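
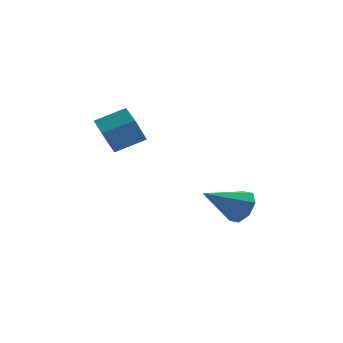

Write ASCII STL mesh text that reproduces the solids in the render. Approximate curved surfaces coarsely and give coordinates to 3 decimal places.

solid 
facet normal -0.866 -0.290 -0.408
outer loop
vertex -3.558 -0.052 2.296
vertex -4.021 0.912 2.594
vertex -3.168 0.517 1.066
endloop
endfacet
facet normal 0.417 -0.868 -0.269
outer loop
vertex -1.939 0.928 1.646
vertex -3.558 -0.052 2.296
vertex -3.168 0.517 1.066
endloop
endfacet
facet normal -0.866 -0.290 -0.408
outer loop
vertex -3.168 0.517 1.066
vertex -4.021 0.912 2.594
vertex -3.631 1.48 1.364
endloop
endfacet
facet normal 0.277 0.403 -0.872
outer loop
vertex -3.631 1.48 1.364
vertex -1.939 0.928 1.646
vertex -3.168 0.517 1.066
endloop
endfacet
facet normal -0.277 -0.403 0.872
outer loop
vertex -3.558 -0.052 2.296
vertex -2.792 1.323 3.174
vertex -4.021 0.912 2.594
endloop
endfacet
facet normal 0.418 -0.868 -0.268
outer loop
vertex -2.329 0.36 2.876
vertex -3.558 -0.052 2.296
vertex -1.939 0.928 1.646
endloop
endfacet
facet normal -0.277 -0.403 0.872
outer loop
vertex -2.329 0.36 2.876
vertex -2.792 1.323 3.174
vertex -3.558 -0.052 2.296
endloop
endfacet
facet normal -0.417 0.868 0.269
outer loop
vertex -4.021 0.912 2.594
vertex -2.792 1.323 3.174
vertex -3.631 1.48 1.364
endloop
endfacet
facet normal 0.277 0.403 -0.873
outer loop
vertex -2.402 1.892 1.944
vertex -1.939 0.928 1.646
vertex -3.631 1.48 1.364
endloop
endfacet
facet normal -0.418 0.868 0.269
outer loop
vertex -3.631 1.48 1.364
vertex -2.792 1.323 3.174
vertex -2.402 1.892 1.944
endloop
endfacet
facet normal 0.866 0.290 0.408
outer loop
vertex -2.402 1.892 1.944
vertex -2.329 0.36 2.876
vertex -1.939 0.928 1.646
endloop
endfacet
facet normal 0.866 0.290 0.408
outer loop
vertex -2.792 1.323 3.174
vertex -2.329 0.36 2.876
vertex -2.402 1.892 1.944
endloop
endfacet
facet normal 0.743 0.414 -0.527
outer loop
vertex 2.183 2.98 -2.037
vertex 1.717 2.862 -2.787
vertex 1.783 3.512 -2.183
endloop
endfacet
facet normal 0.021 0.279 0.960
outer loop
vertex 2.183 2.98 -2.037
vertex 1.783 3.512 -2.183
vertex 0.203 2.018 -1.713
endloop
endfacet
facet normal 0.743 0.414 -0.526
outer loop
vertex 1.783 3.512 -2.183
vertex 1.717 2.862 -2.787
vertex 1.345 3.664 -2.682
endloop
endfacet
facet normal -0.450 0.664 0.597
outer loop
vertex 1.783 3.512 -2.183
vertex 1.345 3.664 -2.682
vertex 0.203 2.018 -1.713
endloop
endfacet
facet normal 0.743 0.413 -0.527
outer loop
vertex 1.345 3.664 -2.682
vertex 1.717 2.862 -2.787
vertex 1.125 3.346 -3.242
endloop
endfacet
facet normal -0.822 0.570 -0.001
outer loop
vertex 1.345 3.664 -2.682
vertex 1.125 3.346 -3.242
vertex 0.203 2.018 -1.713
endloop
endfacet
facet normal 0.743 0.414 -0.526
outer loop
vertex 1.125 3.346 -3.242
vertex 1.717 2.862 -2.787
vertex 1.252 2.745 -3.536
endloop
endfacet
facet normal -0.874 0.051 -0.483
outer loop
vertex 1.125 3.346 -3.242
vertex 1.252 2.745 -3.536
vertex 0.203 2.018 -1.713
endloop
endfacet
facet normal 0.743 0.414 -0.526
outer loop
vertex 1.252 2.745 -3.536
vertex 1.717 2.862 -2.787
vertex 1.652 2.212 -3.391
endloop
endfacet
facet normal -0.578 -0.588 -0.567
outer loop
vertex 1.252 2.745 -3.536
vertex 1.652 2.212 -3.391
vertex 0.203 2.018 -1.713
endloop
endfacet
facet normal 0.742 0.415 -0.526
outer loop
vertex 1.652 2.212 -3.391
vertex 1.717 2.862 -2.787
vertex 2.09 2.061 -2.892
endloop
endfacet
facet normal -0.105 -0.974 -0.203
outer loop
vertex 1.652 2.212 -3.391
vertex 2.09 2.061 -2.892
vertex 0.203 2.018 -1.713
endloop
endfacet
facet normal 0.742 0.415 -0.526
outer loop
vertex 2.09 2.061 -2.892
vertex 1.717 2.862 -2.787
vertex 2.31 2.379 -2.331
endloop
endfacet
facet normal 0.266 -0.880 0.394
outer loop
vertex 2.09 2.061 -2.892
vertex 2.31 2.379 -2.331
vertex 0.203 2.018 -1.713
endloop
endfacet
facet normal 0.742 0.414 -0.526
outer loop
vertex 2.31 2.379 -2.331
vertex 1.717 2.862 -2.787
vertex 2.183 2.98 -2.037
endloop
endfacet
facet normal 0.319 -0.361 0.876
outer loop
vertex 2.31 2.379 -2.331
vertex 2.183 2.98 -2.037
vertex 0.203 2.018 -1.713
endloop
endfacet

endsolid


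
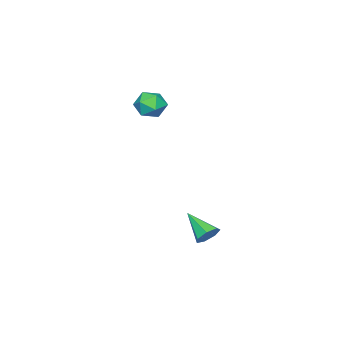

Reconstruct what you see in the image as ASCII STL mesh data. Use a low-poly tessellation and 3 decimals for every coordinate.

solid 
facet normal -0.533 0.665 -0.524
outer loop
vertex 1.367 -1.65 2.999
vertex 0.477 -2.104 3.328
vertex 0.905 -1.322 3.885
endloop
endfacet
facet normal 0.084 0.948 -0.307
outer loop
vertex 1.367 -1.65 2.999
vertex 0.905 -1.322 3.885
vertex 1.95 -1.428 3.845
endloop
endfacet
facet normal 0.615 0.548 -0.567
outer loop
vertex 1.367 -1.65 2.999
vertex 1.95 -1.428 3.845
vertex 2.169 -2.276 3.263
endloop
endfacet
facet normal 0.324 0.017 -0.946
outer loop
vertex 1.367 -1.65 2.999
vertex 2.169 -2.276 3.263
vertex 1.258 -2.694 2.943
endloop
endfacet
facet normal -0.385 0.089 -0.918
outer loop
vertex 1.367 -1.65 2.999
vertex 1.258 -2.694 2.943
vertex 0.477 -2.104 3.328
endloop
endfacet
facet normal 0.108 0.908 0.405
outer loop
vertex 1.95 -1.428 3.845
vertex 0.905 -1.322 3.885
vertex 1.422 -1.746 4.697
endloop
endfacet
facet normal -0.892 0.449 0.055
outer loop
vertex 0.905 -1.322 3.885
vertex 0.477 -2.104 3.328
vertex 0.511 -2.164 4.377
endloop
endfacet
facet normal -0.653 -0.482 -0.584
outer loop
vertex 0.477 -2.104 3.328
vertex 1.258 -2.694 2.943
vertex 0.73 -3.012 3.795
endloop
endfacet
facet normal 0.496 -0.599 -0.629
outer loop
vertex 1.258 -2.694 2.943
vertex 2.169 -2.276 3.263
vertex 1.775 -3.118 3.755
endloop
endfacet
facet normal 0.965 0.261 -0.016
outer loop
vertex 2.169 -2.276 3.263
vertex 1.95 -1.428 3.845
vertex 2.203 -2.336 4.312
endloop
endfacet
facet normal -0.324 -0.017 0.946
outer loop
vertex 1.313 -2.79 4.641
vertex 1.422 -1.746 4.697
vertex 0.511 -2.164 4.377
endloop
endfacet
facet normal -0.615 -0.548 0.567
outer loop
vertex 1.313 -2.79 4.641
vertex 0.511 -2.164 4.377
vertex 0.73 -3.012 3.795
endloop
endfacet
facet normal -0.084 -0.948 0.307
outer loop
vertex 1.313 -2.79 4.641
vertex 0.73 -3.012 3.795
vertex 1.775 -3.118 3.755
endloop
endfacet
facet normal 0.533 -0.665 0.524
outer loop
vertex 1.313 -2.79 4.641
vertex 1.775 -3.118 3.755
vertex 2.203 -2.336 4.312
endloop
endfacet
facet normal 0.385 -0.089 0.918
outer loop
vertex 1.313 -2.79 4.641
vertex 2.203 -2.336 4.312
vertex 1.422 -1.746 4.697
endloop
endfacet
facet normal -0.496 0.599 0.629
outer loop
vertex 0.511 -2.164 4.377
vertex 1.422 -1.746 4.697
vertex 0.905 -1.322 3.885
endloop
endfacet
facet normal -0.965 -0.261 0.016
outer loop
vertex 0.73 -3.012 3.795
vertex 0.511 -2.164 4.377
vertex 0.477 -2.104 3.328
endloop
endfacet
facet normal -0.108 -0.908 -0.405
outer loop
vertex 1.775 -3.118 3.755
vertex 0.73 -3.012 3.795
vertex 1.258 -2.694 2.943
endloop
endfacet
facet normal 0.892 -0.449 -0.055
outer loop
vertex 2.203 -2.336 4.312
vertex 1.775 -3.118 3.755
vertex 2.169 -2.276 3.263
endloop
endfacet
facet normal 0.653 0.482 0.584
outer loop
vertex 1.422 -1.746 4.697
vertex 2.203 -2.336 4.312
vertex 1.95 -1.428 3.845
endloop
endfacet
facet normal 0.198 0.826 -0.528
outer loop
vertex 4.218 3.575 -3.388
vertex 3.691 3.338 -3.956
vertex 3.555 3.791 -3.299
endloop
endfacet
facet normal 0.184 0.166 0.969
outer loop
vertex 4.218 3.575 -3.388
vertex 3.555 3.791 -3.299
vertex 3.289 1.662 -2.884
endloop
endfacet
facet normal 0.199 0.826 -0.528
outer loop
vertex 3.555 3.791 -3.299
vertex 3.691 3.338 -3.956
vertex 2.995 3.666 -3.705
endloop
endfacet
facet normal -0.604 0.225 0.764
outer loop
vertex 3.555 3.791 -3.299
vertex 2.995 3.666 -3.705
vertex 3.289 1.662 -2.884
endloop
endfacet
facet normal 0.199 0.826 -0.528
outer loop
vertex 2.995 3.666 -3.705
vertex 3.691 3.338 -3.956
vertex 2.959 3.294 -4.3
endloop
endfacet
facet normal -0.988 -0.096 0.120
outer loop
vertex 2.995 3.666 -3.705
vertex 2.959 3.294 -4.3
vertex 3.289 1.662 -2.884
endloop
endfacet
facet normal 0.199 0.826 -0.528
outer loop
vertex 2.959 3.294 -4.3
vertex 3.691 3.338 -3.956
vertex 3.475 2.955 -4.636
endloop
endfacet
facet normal -0.678 -0.555 -0.482
outer loop
vertex 2.959 3.294 -4.3
vertex 3.475 2.955 -4.636
vertex 3.289 1.662 -2.884
endloop
endfacet
facet normal 0.198 0.826 -0.528
outer loop
vertex 3.475 2.955 -4.636
vertex 3.691 3.338 -3.956
vertex 4.153 2.904 -4.461
endloop
endfacet
facet normal 0.090 -0.806 -0.585
outer loop
vertex 3.475 2.955 -4.636
vertex 4.153 2.904 -4.461
vertex 3.289 1.662 -2.884
endloop
endfacet
facet normal 0.198 0.826 -0.528
outer loop
vertex 4.153 2.904 -4.461
vertex 3.691 3.338 -3.956
vertex 4.484 3.18 -3.905
endloop
endfacet
facet normal 0.742 -0.661 -0.114
outer loop
vertex 4.153 2.904 -4.461
vertex 4.484 3.18 -3.905
vertex 3.289 1.662 -2.884
endloop
endfacet
facet normal 0.198 0.825 -0.529
outer loop
vertex 4.484 3.18 -3.905
vertex 3.691 3.338 -3.956
vertex 4.218 3.575 -3.388
endloop
endfacet
facet normal 0.784 -0.228 0.578
outer loop
vertex 4.484 3.18 -3.905
vertex 4.218 3.575 -3.388
vertex 3.289 1.662 -2.884
endloop
endfacet

endsolid


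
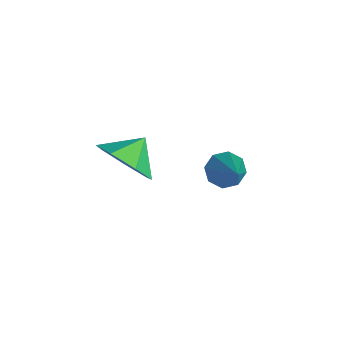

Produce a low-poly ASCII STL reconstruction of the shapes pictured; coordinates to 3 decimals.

solid 
facet normal 0.525 -0.672 -0.523
outer loop
vertex 3.756 -3.597 2.806
vertex 2.955 -3.819 2.286
vertex 3.637 -3.14 2.099
endloop
endfacet
facet normal 0.286 0.826 0.486
outer loop
vertex 3.756 -3.597 2.806
vertex 3.637 -3.14 2.099
vertex 2.425 -3.141 2.814
endloop
endfacet
facet normal 0.525 -0.672 -0.522
outer loop
vertex 3.637 -3.14 2.099
vertex 2.955 -3.819 2.286
vertex 3.004 -3.195 1.533
endloop
endfacet
facet normal -0.035 0.998 -0.058
outer loop
vertex 3.637 -3.14 2.099
vertex 3.004 -3.195 1.533
vertex 2.425 -3.141 2.814
endloop
endfacet
facet normal 0.526 -0.671 -0.522
outer loop
vertex 3.004 -3.195 1.533
vertex 2.955 -3.819 2.286
vertex 2.335 -3.72 1.534
endloop
endfacet
facet normal -0.590 0.751 -0.298
outer loop
vertex 3.004 -3.195 1.533
vertex 2.335 -3.72 1.534
vertex 2.425 -3.141 2.814
endloop
endfacet
facet normal 0.526 -0.672 -0.522
outer loop
vertex 2.335 -3.72 1.534
vertex 2.955 -3.819 2.286
vertex 2.133 -4.319 2.102
endloop
endfacet
facet normal -0.961 0.272 -0.055
outer loop
vertex 2.335 -3.72 1.534
vertex 2.133 -4.319 2.102
vertex 2.425 -3.141 2.814
endloop
endfacet
facet normal 0.525 -0.671 -0.523
outer loop
vertex 2.133 -4.319 2.102
vertex 2.955 -3.819 2.286
vertex 2.55 -4.543 2.809
endloop
endfacet
facet normal -0.869 -0.079 0.488
outer loop
vertex 2.133 -4.319 2.102
vertex 2.55 -4.543 2.809
vertex 2.425 -3.141 2.814
endloop
endfacet
facet normal 0.525 -0.671 -0.523
outer loop
vertex 2.55 -4.543 2.809
vertex 2.955 -3.819 2.286
vertex 3.273 -4.221 3.122
endloop
endfacet
facet normal -0.383 -0.037 0.923
outer loop
vertex 2.55 -4.543 2.809
vertex 3.273 -4.221 3.122
vertex 2.425 -3.141 2.814
endloop
endfacet
facet normal 0.525 -0.671 -0.523
outer loop
vertex 3.273 -4.221 3.122
vertex 2.955 -3.819 2.286
vertex 3.756 -3.597 2.806
endloop
endfacet
facet normal 0.131 0.365 0.922
outer loop
vertex 3.273 -4.221 3.122
vertex 3.756 -3.597 2.806
vertex 2.425 -3.141 2.814
endloop
endfacet
facet normal -0.745 -0.045 -0.666
outer loop
vertex 0.88 -0.148 -1.655
vertex 0.517 -0.476 -1.227
vertex 0.606 0.153 -1.369
endloop
endfacet
facet normal 0.576 0.774 -0.263
outer loop
vertex 0.88 -0.148 -1.655
vertex 0.606 0.153 -1.369
vertex 2.003 -0.384 0.107
endloop
endfacet
facet normal -0.743 -0.045 -0.667
outer loop
vertex 0.606 0.153 -1.369
vertex 0.517 -0.476 -1.227
vertex 0.279 0.085 -1.0
endloop
endfacet
facet normal 0.094 0.961 0.260
outer loop
vertex 0.606 0.153 -1.369
vertex 0.279 0.085 -1.0
vertex 2.003 -0.384 0.107
endloop
endfacet
facet normal -0.743 -0.045 -0.668
outer loop
vertex 0.279 0.085 -1.0
vertex 0.517 -0.476 -1.227
vertex 0.091 -0.311 -0.764
endloop
endfacet
facet normal -0.315 0.592 0.742
outer loop
vertex 0.279 0.085 -1.0
vertex 0.091 -0.311 -0.764
vertex 2.003 -0.384 0.107
endloop
endfacet
facet normal -0.743 -0.045 -0.668
outer loop
vertex 0.091 -0.311 -0.764
vertex 0.517 -0.476 -1.227
vertex 0.153 -0.803 -0.8
endloop
endfacet
facet normal -0.415 -0.118 0.902
outer loop
vertex 0.091 -0.311 -0.764
vertex 0.153 -0.803 -0.8
vertex 2.003 -0.384 0.107
endloop
endfacet
facet normal -0.743 -0.046 -0.668
outer loop
vertex 0.153 -0.803 -0.8
vertex 0.517 -0.476 -1.227
vertex 0.428 -1.104 -1.085
endloop
endfacet
facet normal -0.148 -0.748 0.647
outer loop
vertex 0.153 -0.803 -0.8
vertex 0.428 -1.104 -1.085
vertex 2.003 -0.384 0.107
endloop
endfacet
facet normal -0.743 -0.046 -0.667
outer loop
vertex 0.428 -1.104 -1.085
vertex 0.517 -0.476 -1.227
vertex 0.755 -1.036 -1.454
endloop
endfacet
facet normal 0.334 -0.935 0.124
outer loop
vertex 0.428 -1.104 -1.085
vertex 0.755 -1.036 -1.454
vertex 2.003 -0.384 0.107
endloop
endfacet
facet normal -0.744 -0.046 -0.667
outer loop
vertex 0.755 -1.036 -1.454
vertex 0.517 -0.476 -1.227
vertex 0.942 -0.64 -1.69
endloop
endfacet
facet normal 0.743 -0.565 -0.358
outer loop
vertex 0.755 -1.036 -1.454
vertex 0.942 -0.64 -1.69
vertex 2.003 -0.384 0.107
endloop
endfacet
facet normal -0.744 -0.046 -0.667
outer loop
vertex 0.942 -0.64 -1.69
vertex 0.517 -0.476 -1.227
vertex 0.88 -0.148 -1.655
endloop
endfacet
facet normal 0.843 0.143 -0.518
outer loop
vertex 0.942 -0.64 -1.69
vertex 0.88 -0.148 -1.655
vertex 2.003 -0.384 0.107
endloop
endfacet

endsolid


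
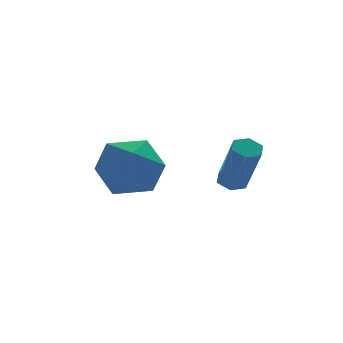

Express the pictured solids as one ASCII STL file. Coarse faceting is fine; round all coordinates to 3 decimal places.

solid 
facet normal -0.458 0.808 0.370
outer loop
vertex -0.659 -1.065 0.315
vertex -0.402 -1.42 1.409
vertex 0.348 -0.727 0.823
endloop
endfacet
facet normal -0.180 0.945 -0.273
outer loop
vertex -0.659 -1.065 0.315
vertex 0.348 -0.727 0.823
vertex 0.34 -1.055 -0.308
endloop
endfacet
facet normal -0.466 0.486 -0.739
outer loop
vertex -0.659 -1.065 0.315
vertex 0.34 -1.055 -0.308
vertex -0.416 -1.952 -0.421
endloop
endfacet
facet normal -0.921 0.066 -0.384
outer loop
vertex -0.659 -1.065 0.315
vertex -0.416 -1.952 -0.421
vertex -0.874 -2.177 0.64
endloop
endfacet
facet normal -0.916 0.265 0.301
outer loop
vertex -0.659 -1.065 0.315
vertex -0.874 -2.177 0.64
vertex -0.402 -1.42 1.409
endloop
endfacet
facet normal 0.521 0.819 -0.241
outer loop
vertex 0.34 -1.055 -0.308
vertex 0.348 -0.727 0.823
vertex 1.214 -1.403 0.4
endloop
endfacet
facet normal 0.072 0.598 0.798
outer loop
vertex 0.348 -0.727 0.823
vertex -0.402 -1.42 1.409
vertex 0.756 -1.628 1.461
endloop
endfacet
facet normal -0.669 -0.281 0.688
outer loop
vertex -0.402 -1.42 1.409
vertex -0.874 -2.177 0.64
vertex 0.0 -2.525 1.348
endloop
endfacet
facet normal -0.677 -0.604 -0.420
outer loop
vertex -0.874 -2.177 0.64
vertex -0.416 -1.952 -0.421
vertex -0.008 -2.853 0.217
endloop
endfacet
facet normal 0.058 0.076 -0.995
outer loop
vertex -0.416 -1.952 -0.421
vertex 0.34 -1.055 -0.308
vertex 0.742 -2.16 -0.369
endloop
endfacet
facet normal 0.921 -0.066 0.384
outer loop
vertex 0.999 -2.515 0.725
vertex 1.214 -1.403 0.4
vertex 0.756 -1.628 1.461
endloop
endfacet
facet normal 0.466 -0.486 0.739
outer loop
vertex 0.999 -2.515 0.725
vertex 0.756 -1.628 1.461
vertex 0.0 -2.525 1.348
endloop
endfacet
facet normal 0.180 -0.945 0.273
outer loop
vertex 0.999 -2.515 0.725
vertex 0.0 -2.525 1.348
vertex -0.008 -2.853 0.217
endloop
endfacet
facet normal 0.458 -0.808 -0.370
outer loop
vertex 0.999 -2.515 0.725
vertex -0.008 -2.853 0.217
vertex 0.742 -2.16 -0.369
endloop
endfacet
facet normal 0.916 -0.265 -0.301
outer loop
vertex 0.999 -2.515 0.725
vertex 0.742 -2.16 -0.369
vertex 1.214 -1.403 0.4
endloop
endfacet
facet normal 0.677 0.604 0.420
outer loop
vertex 0.756 -1.628 1.461
vertex 1.214 -1.403 0.4
vertex 0.348 -0.727 0.823
endloop
endfacet
facet normal -0.058 -0.076 0.995
outer loop
vertex 0.0 -2.525 1.348
vertex 0.756 -1.628 1.461
vertex -0.402 -1.42 1.409
endloop
endfacet
facet normal -0.521 -0.819 0.241
outer loop
vertex -0.008 -2.853 0.217
vertex 0.0 -2.525 1.348
vertex -0.874 -2.177 0.64
endloop
endfacet
facet normal -0.072 -0.598 -0.798
outer loop
vertex 0.742 -2.16 -0.369
vertex -0.008 -2.853 0.217
vertex -0.416 -1.952 -0.421
endloop
endfacet
facet normal 0.669 0.281 -0.688
outer loop
vertex 1.214 -1.403 0.4
vertex 0.742 -2.16 -0.369
vertex 0.34 -1.055 -0.308
endloop
endfacet
facet normal -0.041 0.500 -0.865
outer loop
vertex 3.706 -2.038 -0.709
vertex 3.422 -1.677 -0.487
vertex 3.93 -1.637 -0.488
endloop
endfacet
facet normal 0.897 -0.363 -0.251
outer loop
vertex 3.706 -2.038 -0.709
vertex 3.93 -1.637 -0.488
vertex 3.782 -2.983 0.925
endloop
endfacet
facet normal 0.898 -0.362 -0.251
outer loop
vertex 3.782 -2.983 0.925
vertex 3.93 -1.637 -0.488
vertex 4.006 -2.582 1.147
endloop
endfacet
facet normal 0.040 -0.501 0.864
outer loop
vertex 3.782 -2.983 0.925
vertex 4.006 -2.582 1.147
vertex 3.498 -2.623 1.147
endloop
endfacet
facet normal -0.041 0.500 -0.865
outer loop
vertex 3.93 -1.637 -0.488
vertex 3.422 -1.677 -0.487
vertex 3.646 -1.276 -0.266
endloop
endfacet
facet normal 0.830 0.499 0.250
outer loop
vertex 3.93 -1.637 -0.488
vertex 3.646 -1.276 -0.266
vertex 4.006 -2.582 1.147
endloop
endfacet
facet normal 0.829 0.500 0.251
outer loop
vertex 4.006 -2.582 1.147
vertex 3.646 -1.276 -0.266
vertex 3.722 -2.222 1.369
endloop
endfacet
facet normal 0.040 -0.501 0.864
outer loop
vertex 4.006 -2.582 1.147
vertex 3.722 -2.222 1.369
vertex 3.498 -2.623 1.147
endloop
endfacet
facet normal -0.042 0.500 -0.865
outer loop
vertex 3.646 -1.276 -0.266
vertex 3.422 -1.677 -0.487
vertex 3.138 -1.317 -0.265
endloop
endfacet
facet normal -0.069 0.862 0.502
outer loop
vertex 3.646 -1.276 -0.266
vertex 3.138 -1.317 -0.265
vertex 3.722 -2.222 1.369
endloop
endfacet
facet normal -0.068 0.862 0.502
outer loop
vertex 3.722 -2.222 1.369
vertex 3.138 -1.317 -0.265
vertex 3.214 -2.262 1.369
endloop
endfacet
facet normal 0.039 -0.501 0.865
outer loop
vertex 3.722 -2.222 1.369
vertex 3.214 -2.262 1.369
vertex 3.498 -2.623 1.147
endloop
endfacet
facet normal -0.040 0.501 -0.864
outer loop
vertex 3.138 -1.317 -0.265
vertex 3.422 -1.677 -0.487
vertex 2.914 -1.718 -0.487
endloop
endfacet
facet normal -0.898 0.362 0.251
outer loop
vertex 3.138 -1.317 -0.265
vertex 2.914 -1.718 -0.487
vertex 3.214 -2.262 1.369
endloop
endfacet
facet normal -0.897 0.363 0.251
outer loop
vertex 3.214 -2.262 1.369
vertex 2.914 -1.718 -0.487
vertex 2.99 -2.663 1.148
endloop
endfacet
facet normal 0.041 -0.500 0.865
outer loop
vertex 3.214 -2.262 1.369
vertex 2.99 -2.663 1.148
vertex 3.498 -2.623 1.147
endloop
endfacet
facet normal -0.040 0.501 -0.864
outer loop
vertex 2.914 -1.718 -0.487
vertex 3.422 -1.677 -0.487
vertex 3.198 -2.078 -0.709
endloop
endfacet
facet normal -0.829 -0.500 -0.250
outer loop
vertex 2.914 -1.718 -0.487
vertex 3.198 -2.078 -0.709
vertex 2.99 -2.663 1.148
endloop
endfacet
facet normal -0.830 -0.499 -0.250
outer loop
vertex 2.99 -2.663 1.148
vertex 3.198 -2.078 -0.709
vertex 3.274 -3.024 0.926
endloop
endfacet
facet normal 0.041 -0.500 0.865
outer loop
vertex 2.99 -2.663 1.148
vertex 3.274 -3.024 0.926
vertex 3.498 -2.623 1.147
endloop
endfacet
facet normal -0.039 0.501 -0.865
outer loop
vertex 3.198 -2.078 -0.709
vertex 3.422 -1.677 -0.487
vertex 3.706 -2.038 -0.709
endloop
endfacet
facet normal 0.068 -0.862 -0.502
outer loop
vertex 3.198 -2.078 -0.709
vertex 3.706 -2.038 -0.709
vertex 3.274 -3.024 0.926
endloop
endfacet
facet normal 0.069 -0.862 -0.502
outer loop
vertex 3.274 -3.024 0.926
vertex 3.706 -2.038 -0.709
vertex 3.782 -2.983 0.925
endloop
endfacet
facet normal 0.042 -0.500 0.865
outer loop
vertex 3.274 -3.024 0.926
vertex 3.782 -2.983 0.925
vertex 3.498 -2.623 1.147
endloop
endfacet

endsolid


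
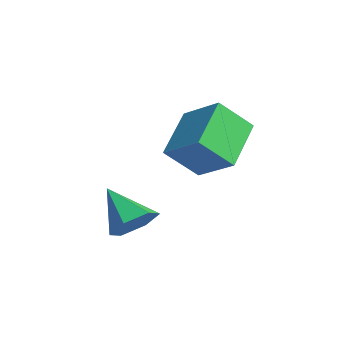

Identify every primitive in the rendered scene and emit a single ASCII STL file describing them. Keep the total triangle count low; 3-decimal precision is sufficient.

solid 
facet normal -0.570 0.631 0.527
outer loop
vertex 1.392 1.367 1.149
vertex 1.632 2.549 -0.007
vertex -0.048 0.8 0.27
endloop
endfacet
facet normal -0.144 -0.708 0.692
outer loop
vertex 1.188 -0.569 -0.873
vertex 1.392 1.367 1.149
vertex -0.048 0.8 0.27
endloop
endfacet
facet normal -0.569 0.631 0.527
outer loop
vertex -0.048 0.8 0.27
vertex 1.632 2.549 -0.007
vertex 0.191 1.982 -0.885
endloop
endfacet
facet normal -0.809 -0.319 -0.494
outer loop
vertex 0.191 1.982 -0.885
vertex 1.188 -0.569 -0.873
vertex -0.048 0.8 0.27
endloop
endfacet
facet normal 0.809 0.318 0.494
outer loop
vertex 1.392 1.367 1.149
vertex 2.868 1.18 -1.15
vertex 1.632 2.549 -0.007
endloop
endfacet
facet normal -0.143 -0.708 0.692
outer loop
vertex 2.629 -0.002 0.005
vertex 1.392 1.367 1.149
vertex 1.188 -0.569 -0.873
endloop
endfacet
facet normal 0.809 0.319 0.494
outer loop
vertex 2.629 -0.002 0.005
vertex 2.868 1.18 -1.15
vertex 1.392 1.367 1.149
endloop
endfacet
facet normal 0.143 0.707 -0.692
outer loop
vertex 1.632 2.549 -0.007
vertex 2.868 1.18 -1.15
vertex 0.191 1.982 -0.885
endloop
endfacet
facet normal -0.809 -0.319 -0.494
outer loop
vertex 1.428 0.613 -2.029
vertex 1.188 -0.569 -0.873
vertex 0.191 1.982 -0.885
endloop
endfacet
facet normal 0.144 0.708 -0.692
outer loop
vertex 0.191 1.982 -0.885
vertex 2.868 1.18 -1.15
vertex 1.428 0.613 -2.029
endloop
endfacet
facet normal 0.569 -0.631 -0.527
outer loop
vertex 1.428 0.613 -2.029
vertex 2.629 -0.002 0.005
vertex 1.188 -0.569 -0.873
endloop
endfacet
facet normal 0.570 -0.630 -0.527
outer loop
vertex 2.868 1.18 -1.15
vertex 2.629 -0.002 0.005
vertex 1.428 0.613 -2.029
endloop
endfacet
facet normal 0.719 0.220 -0.660
outer loop
vertex 2.784 -1.831 -2.752
vertex 2.21 -2.071 -3.457
vertex 2.226 -1.184 -3.144
endloop
endfacet
facet normal 0.036 0.540 0.841
outer loop
vertex 2.784 -1.831 -2.752
vertex 2.226 -1.184 -3.144
vertex 0.91 -2.469 -2.263
endloop
endfacet
facet normal 0.719 0.220 -0.660
outer loop
vertex 2.226 -1.184 -3.144
vertex 2.21 -2.071 -3.457
vertex 1.652 -1.424 -3.849
endloop
endfacet
facet normal -0.599 0.768 0.226
outer loop
vertex 2.226 -1.184 -3.144
vertex 1.652 -1.424 -3.849
vertex 0.91 -2.469 -2.263
endloop
endfacet
facet normal 0.719 0.221 -0.659
outer loop
vertex 1.652 -1.424 -3.849
vertex 2.21 -2.071 -3.457
vertex 1.637 -2.31 -4.162
endloop
endfacet
facet normal -0.929 0.137 -0.344
outer loop
vertex 1.652 -1.424 -3.849
vertex 1.637 -2.31 -4.162
vertex 0.91 -2.469 -2.263
endloop
endfacet
facet normal 0.719 0.221 -0.659
outer loop
vertex 1.637 -2.31 -4.162
vertex 2.21 -2.071 -3.457
vertex 2.195 -2.957 -3.77
endloop
endfacet
facet normal -0.625 -0.721 -0.300
outer loop
vertex 1.637 -2.31 -4.162
vertex 2.195 -2.957 -3.77
vertex 0.91 -2.469 -2.263
endloop
endfacet
facet normal 0.718 0.221 -0.660
outer loop
vertex 2.195 -2.957 -3.77
vertex 2.21 -2.071 -3.457
vertex 2.769 -2.717 -3.065
endloop
endfacet
facet normal 0.009 -0.949 0.315
outer loop
vertex 2.195 -2.957 -3.77
vertex 2.769 -2.717 -3.065
vertex 0.91 -2.469 -2.263
endloop
endfacet
facet normal 0.718 0.221 -0.660
outer loop
vertex 2.769 -2.717 -3.065
vertex 2.21 -2.071 -3.457
vertex 2.784 -1.831 -2.752
endloop
endfacet
facet normal 0.339 -0.318 0.885
outer loop
vertex 2.769 -2.717 -3.065
vertex 2.784 -1.831 -2.752
vertex 0.91 -2.469 -2.263
endloop
endfacet

endsolid


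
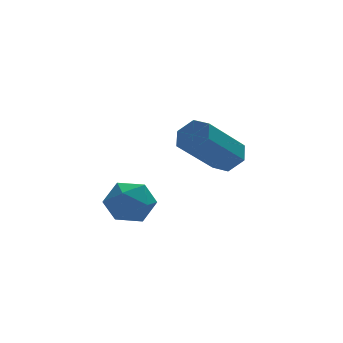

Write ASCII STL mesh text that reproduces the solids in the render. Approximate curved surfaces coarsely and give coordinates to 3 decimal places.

solid 
facet normal 0.239 0.929 -0.281
outer loop
vertex -3.35 0.99 1.202
vertex -3.895 1.242 1.571
vertex -3.264 1.172 1.877
endloop
endfacet
facet normal 0.820 0.517 -0.244
outer loop
vertex -3.35 0.99 1.202
vertex -3.264 1.172 1.877
vertex -2.966 0.583 1.631
endloop
endfacet
facet normal 0.727 -0.036 -0.685
outer loop
vertex -3.35 0.99 1.202
vertex -2.966 0.583 1.631
vertex -3.413 0.289 1.172
endloop
endfacet
facet normal 0.087 0.035 -0.996
outer loop
vertex -3.35 0.99 1.202
vertex -3.413 0.289 1.172
vertex -3.987 0.696 1.136
endloop
endfacet
facet normal -0.214 0.631 -0.746
outer loop
vertex -3.35 0.99 1.202
vertex -3.987 0.696 1.136
vertex -3.895 1.242 1.571
endloop
endfacet
facet normal 0.868 0.264 0.421
outer loop
vertex -2.966 0.583 1.631
vertex -3.264 1.172 1.877
vertex -3.273 0.584 2.264
endloop
endfacet
facet normal -0.072 0.930 0.361
outer loop
vertex -3.264 1.172 1.877
vertex -3.895 1.242 1.571
vertex -3.847 0.991 2.228
endloop
endfacet
facet normal -0.805 0.447 -0.391
outer loop
vertex -3.895 1.242 1.571
vertex -3.987 0.696 1.136
vertex -4.294 0.697 1.769
endloop
endfacet
facet normal -0.317 -0.518 -0.794
outer loop
vertex -3.987 0.696 1.136
vertex -3.413 0.289 1.172
vertex -3.996 0.108 1.523
endloop
endfacet
facet normal 0.717 -0.632 -0.294
outer loop
vertex -3.413 0.289 1.172
vertex -2.966 0.583 1.631
vertex -3.365 0.038 1.829
endloop
endfacet
facet normal -0.087 -0.035 0.996
outer loop
vertex -3.91 0.29 2.198
vertex -3.273 0.584 2.264
vertex -3.847 0.991 2.228
endloop
endfacet
facet normal -0.727 0.036 0.685
outer loop
vertex -3.91 0.29 2.198
vertex -3.847 0.991 2.228
vertex -4.294 0.697 1.769
endloop
endfacet
facet normal -0.820 -0.517 0.244
outer loop
vertex -3.91 0.29 2.198
vertex -4.294 0.697 1.769
vertex -3.996 0.108 1.523
endloop
endfacet
facet normal -0.239 -0.929 0.281
outer loop
vertex -3.91 0.29 2.198
vertex -3.996 0.108 1.523
vertex -3.365 0.038 1.829
endloop
endfacet
facet normal 0.214 -0.631 0.746
outer loop
vertex -3.91 0.29 2.198
vertex -3.365 0.038 1.829
vertex -3.273 0.584 2.264
endloop
endfacet
facet normal 0.317 0.518 0.794
outer loop
vertex -3.847 0.991 2.228
vertex -3.273 0.584 2.264
vertex -3.264 1.172 1.877
endloop
endfacet
facet normal -0.717 0.632 0.294
outer loop
vertex -4.294 0.697 1.769
vertex -3.847 0.991 2.228
vertex -3.895 1.242 1.571
endloop
endfacet
facet normal -0.868 -0.264 -0.421
outer loop
vertex -3.996 0.108 1.523
vertex -4.294 0.697 1.769
vertex -3.987 0.696 1.136
endloop
endfacet
facet normal 0.072 -0.930 -0.361
outer loop
vertex -3.365 0.038 1.829
vertex -3.996 0.108 1.523
vertex -3.413 0.289 1.172
endloop
endfacet
facet normal 0.805 -0.447 0.391
outer loop
vertex -3.273 0.584 2.264
vertex -3.365 0.038 1.829
vertex -2.966 0.583 1.631
endloop
endfacet
facet normal 0.679 0.307 -0.667
outer loop
vertex -0.177 2.221 2.547
vertex -0.576 2.3 2.177
vertex -0.43 2.709 2.514
endloop
endfacet
facet normal 0.572 0.347 0.743
outer loop
vertex -0.177 2.221 2.547
vertex -0.43 2.709 2.514
vertex -1.285 1.722 3.634
endloop
endfacet
facet normal 0.573 0.347 0.743
outer loop
vertex -1.285 1.722 3.634
vertex -0.43 2.709 2.514
vertex -1.537 2.209 3.601
endloop
endfacet
facet normal -0.680 -0.307 0.666
outer loop
vertex -1.285 1.722 3.634
vertex -1.537 2.209 3.601
vertex -1.684 1.8 3.263
endloop
endfacet
facet normal 0.680 0.307 -0.666
outer loop
vertex -0.43 2.709 2.514
vertex -0.576 2.3 2.177
vertex -0.828 2.787 2.144
endloop
endfacet
facet normal -0.112 0.941 0.319
outer loop
vertex -0.43 2.709 2.514
vertex -0.828 2.787 2.144
vertex -1.537 2.209 3.601
endloop
endfacet
facet normal -0.111 0.941 0.319
outer loop
vertex -1.537 2.209 3.601
vertex -0.828 2.787 2.144
vertex -1.936 2.288 3.23
endloop
endfacet
facet normal -0.680 -0.306 0.666
outer loop
vertex -1.537 2.209 3.601
vertex -1.936 2.288 3.23
vertex -1.684 1.8 3.263
endloop
endfacet
facet normal 0.680 0.307 -0.666
outer loop
vertex -0.828 2.787 2.144
vertex -0.576 2.3 2.177
vertex -0.975 2.378 1.806
endloop
endfacet
facet normal -0.683 0.595 -0.423
outer loop
vertex -0.828 2.787 2.144
vertex -0.975 2.378 1.806
vertex -1.936 2.288 3.23
endloop
endfacet
facet normal -0.683 0.595 -0.424
outer loop
vertex -1.936 2.288 3.23
vertex -0.975 2.378 1.806
vertex -2.083 1.879 2.893
endloop
endfacet
facet normal -0.679 -0.306 0.667
outer loop
vertex -1.936 2.288 3.23
vertex -2.083 1.879 2.893
vertex -1.684 1.8 3.263
endloop
endfacet
facet normal 0.680 0.307 -0.666
outer loop
vertex -0.975 2.378 1.806
vertex -0.576 2.3 2.177
vertex -0.723 1.891 1.839
endloop
endfacet
facet normal -0.573 -0.347 -0.743
outer loop
vertex -0.975 2.378 1.806
vertex -0.723 1.891 1.839
vertex -2.083 1.879 2.893
endloop
endfacet
facet normal -0.573 -0.347 -0.743
outer loop
vertex -2.083 1.879 2.893
vertex -0.723 1.891 1.839
vertex -1.83 1.391 2.926
endloop
endfacet
facet normal -0.679 -0.307 0.667
outer loop
vertex -2.083 1.879 2.893
vertex -1.83 1.391 2.926
vertex -1.684 1.8 3.263
endloop
endfacet
facet normal 0.680 0.306 -0.666
outer loop
vertex -0.723 1.891 1.839
vertex -0.576 2.3 2.177
vertex -0.324 1.812 2.21
endloop
endfacet
facet normal 0.111 -0.941 -0.320
outer loop
vertex -0.723 1.891 1.839
vertex -0.324 1.812 2.21
vertex -1.83 1.391 2.926
endloop
endfacet
facet normal 0.112 -0.941 -0.319
outer loop
vertex -1.83 1.391 2.926
vertex -0.324 1.812 2.21
vertex -1.432 1.313 3.296
endloop
endfacet
facet normal -0.680 -0.307 0.666
outer loop
vertex -1.83 1.391 2.926
vertex -1.432 1.313 3.296
vertex -1.684 1.8 3.263
endloop
endfacet
facet normal 0.679 0.306 -0.667
outer loop
vertex -0.324 1.812 2.21
vertex -0.576 2.3 2.177
vertex -0.177 2.221 2.547
endloop
endfacet
facet normal 0.683 -0.595 0.424
outer loop
vertex -0.324 1.812 2.21
vertex -0.177 2.221 2.547
vertex -1.432 1.313 3.296
endloop
endfacet
facet normal 0.683 -0.595 0.423
outer loop
vertex -1.432 1.313 3.296
vertex -0.177 2.221 2.547
vertex -1.285 1.722 3.634
endloop
endfacet
facet normal -0.680 -0.307 0.666
outer loop
vertex -1.432 1.313 3.296
vertex -1.285 1.722 3.634
vertex -1.684 1.8 3.263
endloop
endfacet

endsolid


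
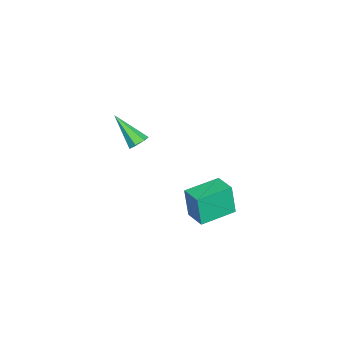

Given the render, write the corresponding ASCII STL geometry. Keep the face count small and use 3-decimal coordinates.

solid 
facet normal 0.281 0.674 -0.684
outer loop
vertex 3.192 -1.132 3.306
vertex 2.99 -1.46 2.9
vertex 2.727 -1.058 3.188
endloop
endfacet
facet normal -0.129 0.529 0.839
outer loop
vertex 3.192 -1.132 3.306
vertex 2.727 -1.058 3.188
vertex 2.45 -2.76 4.22
endloop
endfacet
facet normal 0.280 0.673 -0.684
outer loop
vertex 2.727 -1.058 3.188
vertex 2.99 -1.46 2.9
vertex 2.459 -1.287 2.853
endloop
endfacet
facet normal -0.831 0.381 0.405
outer loop
vertex 2.727 -1.058 3.188
vertex 2.459 -1.287 2.853
vertex 2.45 -2.76 4.22
endloop
endfacet
facet normal 0.280 0.674 -0.683
outer loop
vertex 2.459 -1.287 2.853
vertex 2.99 -1.46 2.9
vertex 2.591 -1.646 2.553
endloop
endfacet
facet normal -0.962 -0.183 -0.204
outer loop
vertex 2.459 -1.287 2.853
vertex 2.591 -1.646 2.553
vertex 2.45 -2.76 4.22
endloop
endfacet
facet normal 0.281 0.673 -0.684
outer loop
vertex 2.591 -1.646 2.553
vertex 2.99 -1.46 2.9
vertex 3.023 -1.865 2.515
endloop
endfacet
facet normal -0.420 -0.738 -0.528
outer loop
vertex 2.591 -1.646 2.553
vertex 3.023 -1.865 2.515
vertex 2.45 -2.76 4.22
endloop
endfacet
facet normal 0.280 0.673 -0.684
outer loop
vertex 3.023 -1.865 2.515
vertex 2.99 -1.46 2.9
vertex 3.43 -1.779 2.766
endloop
endfacet
facet normal 0.383 -0.865 -0.325
outer loop
vertex 3.023 -1.865 2.515
vertex 3.43 -1.779 2.766
vertex 2.45 -2.76 4.22
endloop
endfacet
facet normal 0.279 0.673 -0.685
outer loop
vertex 3.43 -1.779 2.766
vertex 2.99 -1.46 2.9
vertex 3.505 -1.452 3.118
endloop
endfacet
facet normal 0.846 -0.468 0.255
outer loop
vertex 3.43 -1.779 2.766
vertex 3.505 -1.452 3.118
vertex 2.45 -2.76 4.22
endloop
endfacet
facet normal 0.279 0.674 -0.684
outer loop
vertex 3.505 -1.452 3.118
vertex 2.99 -1.46 2.9
vertex 3.192 -1.132 3.306
endloop
endfacet
facet normal 0.618 0.151 0.771
outer loop
vertex 3.505 -1.452 3.118
vertex 3.192 -1.132 3.306
vertex 2.45 -2.76 4.22
endloop
endfacet
facet normal -0.702 0.710 0.060
outer loop
vertex -0.502 1.584 -1.899
vertex 0.365 2.428 -1.741
vertex -0.414 1.816 -3.622
endloop
endfacet
facet normal -0.710 -0.692 -0.129
outer loop
vertex 0.955 0.432 -3.739
vertex -0.502 1.584 -1.899
vertex -0.414 1.816 -3.622
endloop
endfacet
facet normal -0.702 0.710 0.060
outer loop
vertex -0.414 1.816 -3.622
vertex 0.365 2.428 -1.741
vertex 0.453 2.66 -3.464
endloop
endfacet
facet normal 0.050 0.134 -0.990
outer loop
vertex 0.453 2.66 -3.464
vertex 0.955 0.432 -3.739
vertex -0.414 1.816 -3.622
endloop
endfacet
facet normal -0.050 -0.134 0.990
outer loop
vertex -0.502 1.584 -1.899
vertex 1.734 1.044 -1.858
vertex 0.365 2.428 -1.741
endloop
endfacet
facet normal -0.710 -0.692 -0.129
outer loop
vertex 0.867 0.2 -2.016
vertex -0.502 1.584 -1.899
vertex 0.955 0.432 -3.739
endloop
endfacet
facet normal -0.050 -0.134 0.990
outer loop
vertex 0.867 0.2 -2.016
vertex 1.734 1.044 -1.858
vertex -0.502 1.584 -1.899
endloop
endfacet
facet normal 0.710 0.692 0.129
outer loop
vertex 0.365 2.428 -1.741
vertex 1.734 1.044 -1.858
vertex 0.453 2.66 -3.464
endloop
endfacet
facet normal 0.050 0.134 -0.990
outer loop
vertex 1.822 1.276 -3.581
vertex 0.955 0.432 -3.739
vertex 0.453 2.66 -3.464
endloop
endfacet
facet normal 0.710 0.692 0.129
outer loop
vertex 0.453 2.66 -3.464
vertex 1.734 1.044 -1.858
vertex 1.822 1.276 -3.581
endloop
endfacet
facet normal 0.702 -0.710 -0.060
outer loop
vertex 1.822 1.276 -3.581
vertex 0.867 0.2 -2.016
vertex 0.955 0.432 -3.739
endloop
endfacet
facet normal 0.702 -0.710 -0.060
outer loop
vertex 1.734 1.044 -1.858
vertex 0.867 0.2 -2.016
vertex 1.822 1.276 -3.581
endloop
endfacet

endsolid


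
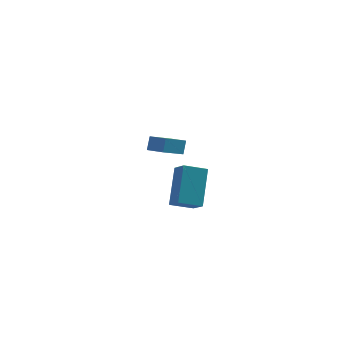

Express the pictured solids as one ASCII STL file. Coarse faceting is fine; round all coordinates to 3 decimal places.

solid 
facet normal -0.550 -0.742 0.384
outer loop
vertex -1.736 1.472 -2.756
vertex -2.573 2.019 -2.898
vertex -1.822 1.143 -3.514
endloop
endfacet
facet normal 0.828 -0.542 0.141
outer loop
vertex -1.007 2.241 -4.082
vertex -1.736 1.472 -2.756
vertex -1.822 1.143 -3.514
endloop
endfacet
facet normal -0.551 -0.742 0.383
outer loop
vertex -1.822 1.143 -3.514
vertex -2.573 2.019 -2.898
vertex -2.659 1.691 -3.656
endloop
endfacet
facet normal -0.104 -0.395 -0.913
outer loop
vertex -2.659 1.691 -3.656
vertex -1.007 2.241 -4.082
vertex -1.822 1.143 -3.514
endloop
endfacet
facet normal 0.104 0.395 0.913
outer loop
vertex -1.736 1.472 -2.756
vertex -1.758 3.117 -3.466
vertex -2.573 2.019 -2.898
endloop
endfacet
facet normal 0.828 -0.542 0.141
outer loop
vertex -0.921 2.569 -3.324
vertex -1.736 1.472 -2.756
vertex -1.007 2.241 -4.082
endloop
endfacet
facet normal 0.104 0.395 0.913
outer loop
vertex -0.921 2.569 -3.324
vertex -1.758 3.117 -3.466
vertex -1.736 1.472 -2.756
endloop
endfacet
facet normal -0.828 0.542 -0.141
outer loop
vertex -2.573 2.019 -2.898
vertex -1.758 3.117 -3.466
vertex -2.659 1.691 -3.656
endloop
endfacet
facet normal -0.104 -0.396 -0.913
outer loop
vertex -1.844 2.788 -4.224
vertex -1.007 2.241 -4.082
vertex -2.659 1.691 -3.656
endloop
endfacet
facet normal -0.828 0.542 -0.141
outer loop
vertex -2.659 1.691 -3.656
vertex -1.758 3.117 -3.466
vertex -1.844 2.788 -4.224
endloop
endfacet
facet normal 0.550 0.742 -0.383
outer loop
vertex -1.844 2.788 -4.224
vertex -0.921 2.569 -3.324
vertex -1.007 2.241 -4.082
endloop
endfacet
facet normal 0.550 0.741 -0.384
outer loop
vertex -1.758 3.117 -3.466
vertex -0.921 2.569 -3.324
vertex -1.844 2.788 -4.224
endloop
endfacet
facet normal -0.491 0.710 -0.505
outer loop
vertex -0.744 -2.554 -2.794
vertex 0.284 -2.106 -3.164
vertex -0.809 -3.823 -4.516
endloop
endfacet
facet normal -0.871 -0.379 0.312
outer loop
vertex -0.304 -4.554 -3.996
vertex -0.744 -2.554 -2.794
vertex -0.809 -3.823 -4.516
endloop
endfacet
facet normal -0.491 0.710 -0.505
outer loop
vertex -0.809 -3.823 -4.516
vertex 0.284 -2.106 -3.164
vertex 0.218 -3.375 -4.885
endloop
endfacet
facet normal -0.030 -0.593 -0.804
outer loop
vertex 0.218 -3.375 -4.885
vertex -0.304 -4.554 -3.996
vertex -0.809 -3.823 -4.516
endloop
endfacet
facet normal 0.031 0.593 0.804
outer loop
vertex -0.744 -2.554 -2.794
vertex 0.789 -2.837 -2.644
vertex 0.284 -2.106 -3.164
endloop
endfacet
facet normal -0.870 -0.380 0.313
outer loop
vertex -0.238 -3.285 -2.275
vertex -0.744 -2.554 -2.794
vertex -0.304 -4.554 -3.996
endloop
endfacet
facet normal 0.031 0.593 0.805
outer loop
vertex -0.238 -3.285 -2.275
vertex 0.789 -2.837 -2.644
vertex -0.744 -2.554 -2.794
endloop
endfacet
facet normal 0.871 0.379 -0.313
outer loop
vertex 0.284 -2.106 -3.164
vertex 0.789 -2.837 -2.644
vertex 0.218 -3.375 -4.885
endloop
endfacet
facet normal -0.031 -0.593 -0.805
outer loop
vertex 0.724 -4.106 -4.366
vertex -0.304 -4.554 -3.996
vertex 0.218 -3.375 -4.885
endloop
endfacet
facet normal 0.870 0.380 -0.313
outer loop
vertex 0.218 -3.375 -4.885
vertex 0.789 -2.837 -2.644
vertex 0.724 -4.106 -4.366
endloop
endfacet
facet normal 0.491 -0.710 0.505
outer loop
vertex 0.724 -4.106 -4.366
vertex -0.238 -3.285 -2.275
vertex -0.304 -4.554 -3.996
endloop
endfacet
facet normal 0.491 -0.710 0.505
outer loop
vertex 0.789 -2.837 -2.644
vertex -0.238 -3.285 -2.275
vertex 0.724 -4.106 -4.366
endloop
endfacet

endsolid


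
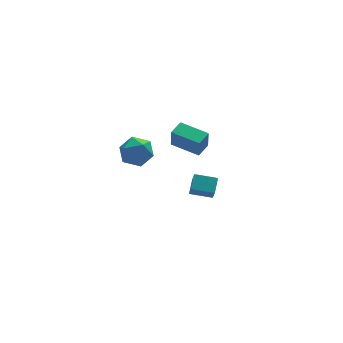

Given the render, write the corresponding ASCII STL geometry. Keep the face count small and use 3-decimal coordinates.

solid 
facet normal -0.686 0.718 0.120
outer loop
vertex -2.376 1.449 -0.598
vertex -1.7 2.068 -0.439
vertex -2.325 1.692 -1.761
endloop
endfacet
facet normal -0.727 -0.665 -0.171
outer loop
vertex -1.18 0.492 -1.961
vertex -2.376 1.449 -0.598
vertex -2.325 1.692 -1.761
endloop
endfacet
facet normal -0.685 0.719 0.120
outer loop
vertex -2.325 1.692 -1.761
vertex -1.7 2.068 -0.439
vertex -1.648 2.311 -1.602
endloop
endfacet
facet normal 0.043 0.204 -0.978
outer loop
vertex -1.648 2.311 -1.602
vertex -1.18 0.492 -1.961
vertex -2.325 1.692 -1.761
endloop
endfacet
facet normal -0.043 -0.204 0.978
outer loop
vertex -2.376 1.449 -0.598
vertex -0.555 0.868 -0.639
vertex -1.7 2.068 -0.439
endloop
endfacet
facet normal -0.727 -0.665 -0.171
outer loop
vertex -1.232 0.249 -0.798
vertex -2.376 1.449 -0.598
vertex -1.18 0.492 -1.961
endloop
endfacet
facet normal -0.043 -0.204 0.978
outer loop
vertex -1.232 0.249 -0.798
vertex -0.555 0.868 -0.639
vertex -2.376 1.449 -0.598
endloop
endfacet
facet normal 0.727 0.665 0.171
outer loop
vertex -1.7 2.068 -0.439
vertex -0.555 0.868 -0.639
vertex -1.648 2.311 -1.602
endloop
endfacet
facet normal 0.043 0.204 -0.978
outer loop
vertex -0.504 1.111 -1.802
vertex -1.18 0.492 -1.961
vertex -1.648 2.311 -1.602
endloop
endfacet
facet normal 0.727 0.665 0.171
outer loop
vertex -1.648 2.311 -1.602
vertex -0.555 0.868 -0.639
vertex -0.504 1.111 -1.802
endloop
endfacet
facet normal 0.686 -0.718 -0.119
outer loop
vertex -0.504 1.111 -1.802
vertex -1.232 0.249 -0.798
vertex -1.18 0.492 -1.961
endloop
endfacet
facet normal 0.685 -0.718 -0.120
outer loop
vertex -0.555 0.868 -0.639
vertex -1.232 0.249 -0.798
vertex -0.504 1.111 -1.802
endloop
endfacet
facet normal -0.914 0.370 0.167
outer loop
vertex -2.89 -3.877 -0.694
vertex -2.518 -3.179 -0.206
vertex -2.82 -3.324 -1.537
endloop
endfacet
facet normal -0.400 -0.751 -0.526
outer loop
vertex -1.742 -3.761 -1.734
vertex -2.89 -3.877 -0.694
vertex -2.82 -3.324 -1.537
endloop
endfacet
facet normal -0.914 0.370 0.167
outer loop
vertex -2.82 -3.324 -1.537
vertex -2.518 -3.179 -0.206
vertex -2.448 -2.626 -1.048
endloop
endfacet
facet normal 0.069 0.547 -0.834
outer loop
vertex -2.448 -2.626 -1.048
vertex -1.742 -3.761 -1.734
vertex -2.82 -3.324 -1.537
endloop
endfacet
facet normal -0.069 -0.547 0.835
outer loop
vertex -2.89 -3.877 -0.694
vertex -1.44 -3.616 -0.403
vertex -2.518 -3.179 -0.206
endloop
endfacet
facet normal -0.401 -0.750 -0.526
outer loop
vertex -1.812 -4.314 -0.892
vertex -2.89 -3.877 -0.694
vertex -1.742 -3.761 -1.734
endloop
endfacet
facet normal -0.069 -0.548 0.834
outer loop
vertex -1.812 -4.314 -0.892
vertex -1.44 -3.616 -0.403
vertex -2.89 -3.877 -0.694
endloop
endfacet
facet normal 0.400 0.750 0.526
outer loop
vertex -2.518 -3.179 -0.206
vertex -1.44 -3.616 -0.403
vertex -2.448 -2.626 -1.048
endloop
endfacet
facet normal 0.068 0.547 -0.834
outer loop
vertex -1.37 -3.063 -1.246
vertex -1.742 -3.761 -1.734
vertex -2.448 -2.626 -1.048
endloop
endfacet
facet normal 0.401 0.750 0.526
outer loop
vertex -2.448 -2.626 -1.048
vertex -1.44 -3.616 -0.403
vertex -1.37 -3.063 -1.246
endloop
endfacet
facet normal 0.914 -0.370 -0.167
outer loop
vertex -1.37 -3.063 -1.246
vertex -1.812 -4.314 -0.892
vertex -1.742 -3.761 -1.734
endloop
endfacet
facet normal 0.914 -0.370 -0.167
outer loop
vertex -1.44 -3.616 -0.403
vertex -1.812 -4.314 -0.892
vertex -1.37 -3.063 -1.246
endloop
endfacet
facet normal -0.995 0.032 0.091
outer loop
vertex -4.519 3.878 -3.213
vertex -4.591 2.959 -3.674
vertex -4.495 3.016 -2.649
endloop
endfacet
facet normal -0.680 0.388 0.622
outer loop
vertex -4.519 3.878 -3.213
vertex -4.495 3.016 -2.649
vertex -3.853 3.792 -2.432
endloop
endfacet
facet normal -0.276 0.901 0.335
outer loop
vertex -4.519 3.878 -3.213
vertex -3.853 3.792 -2.432
vertex -3.552 4.215 -3.323
endloop
endfacet
facet normal -0.343 0.861 -0.375
outer loop
vertex -4.519 3.878 -3.213
vertex -3.552 4.215 -3.323
vertex -4.008 3.7 -4.09
endloop
endfacet
facet normal -0.787 0.325 -0.524
outer loop
vertex -4.519 3.878 -3.213
vertex -4.008 3.7 -4.09
vertex -4.591 2.959 -3.674
endloop
endfacet
facet normal -0.248 -0.065 0.967
outer loop
vertex -3.853 3.792 -2.432
vertex -4.495 3.016 -2.649
vertex -3.512 2.82 -2.41
endloop
endfacet
facet normal -0.759 -0.642 0.107
outer loop
vertex -4.495 3.016 -2.649
vertex -4.591 2.959 -3.674
vertex -3.968 2.305 -3.177
endloop
endfacet
facet normal -0.422 -0.168 -0.891
outer loop
vertex -4.591 2.959 -3.674
vertex -4.008 3.7 -4.09
vertex -3.667 2.728 -4.068
endloop
endfacet
facet normal 0.297 0.701 -0.648
outer loop
vertex -4.008 3.7 -4.09
vertex -3.552 4.215 -3.323
vertex -3.025 3.504 -3.851
endloop
endfacet
facet normal 0.405 0.766 0.500
outer loop
vertex -3.552 4.215 -3.323
vertex -3.853 3.792 -2.432
vertex -2.929 3.561 -2.826
endloop
endfacet
facet normal 0.343 -0.861 0.375
outer loop
vertex -3.001 2.642 -3.287
vertex -3.512 2.82 -2.41
vertex -3.968 2.305 -3.177
endloop
endfacet
facet normal 0.276 -0.901 -0.335
outer loop
vertex -3.001 2.642 -3.287
vertex -3.968 2.305 -3.177
vertex -3.667 2.728 -4.068
endloop
endfacet
facet normal 0.680 -0.388 -0.622
outer loop
vertex -3.001 2.642 -3.287
vertex -3.667 2.728 -4.068
vertex -3.025 3.504 -3.851
endloop
endfacet
facet normal 0.995 -0.032 -0.091
outer loop
vertex -3.001 2.642 -3.287
vertex -3.025 3.504 -3.851
vertex -2.929 3.561 -2.826
endloop
endfacet
facet normal 0.787 -0.325 0.524
outer loop
vertex -3.001 2.642 -3.287
vertex -2.929 3.561 -2.826
vertex -3.512 2.82 -2.41
endloop
endfacet
facet normal -0.297 -0.701 0.648
outer loop
vertex -3.968 2.305 -3.177
vertex -3.512 2.82 -2.41
vertex -4.495 3.016 -2.649
endloop
endfacet
facet normal -0.405 -0.766 -0.500
outer loop
vertex -3.667 2.728 -4.068
vertex -3.968 2.305 -3.177
vertex -4.591 2.959 -3.674
endloop
endfacet
facet normal 0.248 0.065 -0.967
outer loop
vertex -3.025 3.504 -3.851
vertex -3.667 2.728 -4.068
vertex -4.008 3.7 -4.09
endloop
endfacet
facet normal 0.759 0.642 -0.107
outer loop
vertex -2.929 3.561 -2.826
vertex -3.025 3.504 -3.851
vertex -3.552 4.215 -3.323
endloop
endfacet
facet normal 0.422 0.168 0.891
outer loop
vertex -3.512 2.82 -2.41
vertex -2.929 3.561 -2.826
vertex -3.853 3.792 -2.432
endloop
endfacet

endsolid


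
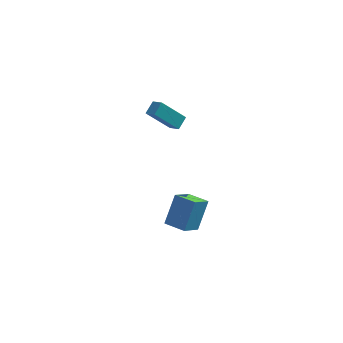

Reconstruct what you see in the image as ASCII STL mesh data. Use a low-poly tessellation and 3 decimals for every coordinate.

solid 
facet normal -0.896 0.444 -0.026
outer loop
vertex 2.377 0.438 -2.556
vertex 2.99 1.628 -3.358
vertex 1.929 -0.573 -4.399
endloop
endfacet
facet normal -0.393 -0.763 0.514
outer loop
vertex 3.21 -1.208 -4.362
vertex 2.377 0.438 -2.556
vertex 1.929 -0.573 -4.399
endloop
endfacet
facet normal -0.896 0.444 -0.026
outer loop
vertex 1.929 -0.573 -4.399
vertex 2.99 1.628 -3.358
vertex 2.542 0.616 -5.201
endloop
endfacet
facet normal -0.209 -0.471 -0.857
outer loop
vertex 2.542 0.616 -5.201
vertex 3.21 -1.208 -4.362
vertex 1.929 -0.573 -4.399
endloop
endfacet
facet normal 0.208 0.470 0.857
outer loop
vertex 2.377 0.438 -2.556
vertex 4.271 0.993 -3.321
vertex 2.99 1.628 -3.358
endloop
endfacet
facet normal -0.392 -0.763 0.514
outer loop
vertex 3.658 -0.196 -2.519
vertex 2.377 0.438 -2.556
vertex 3.21 -1.208 -4.362
endloop
endfacet
facet normal 0.208 0.471 0.857
outer loop
vertex 3.658 -0.196 -2.519
vertex 4.271 0.993 -3.321
vertex 2.377 0.438 -2.556
endloop
endfacet
facet normal 0.393 0.762 -0.514
outer loop
vertex 2.99 1.628 -3.358
vertex 4.271 0.993 -3.321
vertex 2.542 0.616 -5.201
endloop
endfacet
facet normal -0.208 -0.471 -0.857
outer loop
vertex 3.823 -0.018 -5.164
vertex 3.21 -1.208 -4.362
vertex 2.542 0.616 -5.201
endloop
endfacet
facet normal 0.392 0.763 -0.514
outer loop
vertex 2.542 0.616 -5.201
vertex 4.271 0.993 -3.321
vertex 3.823 -0.018 -5.164
endloop
endfacet
facet normal 0.896 -0.444 0.026
outer loop
vertex 3.823 -0.018 -5.164
vertex 3.658 -0.196 -2.519
vertex 3.21 -1.208 -4.362
endloop
endfacet
facet normal 0.896 -0.444 0.026
outer loop
vertex 4.271 0.993 -3.321
vertex 3.658 -0.196 -2.519
vertex 3.823 -0.018 -5.164
endloop
endfacet
facet normal -0.735 0.560 -0.381
outer loop
vertex 0.758 2.234 4.268
vertex 2.069 2.869 2.672
vertex 0.468 1.491 3.735
endloop
endfacet
facet normal -0.607 -0.293 0.739
outer loop
vertex 1.071 1.031 4.048
vertex 0.758 2.234 4.268
vertex 0.468 1.491 3.735
endloop
endfacet
facet normal -0.735 0.561 -0.381
outer loop
vertex 0.468 1.491 3.735
vertex 2.069 2.869 2.672
vertex 1.778 2.125 2.139
endloop
endfacet
facet normal -0.302 -0.774 -0.556
outer loop
vertex 1.778 2.125 2.139
vertex 1.071 1.031 4.048
vertex 0.468 1.491 3.735
endloop
endfacet
facet normal 0.302 0.774 0.556
outer loop
vertex 0.758 2.234 4.268
vertex 2.672 2.409 2.985
vertex 2.069 2.869 2.672
endloop
endfacet
facet normal -0.606 -0.293 0.740
outer loop
vertex 1.362 1.775 4.581
vertex 0.758 2.234 4.268
vertex 1.071 1.031 4.048
endloop
endfacet
facet normal 0.301 0.775 0.555
outer loop
vertex 1.362 1.775 4.581
vertex 2.672 2.409 2.985
vertex 0.758 2.234 4.268
endloop
endfacet
facet normal 0.607 0.292 -0.739
outer loop
vertex 2.069 2.869 2.672
vertex 2.672 2.409 2.985
vertex 1.778 2.125 2.139
endloop
endfacet
facet normal -0.301 -0.775 -0.556
outer loop
vertex 2.382 1.666 2.452
vertex 1.071 1.031 4.048
vertex 1.778 2.125 2.139
endloop
endfacet
facet normal 0.606 0.294 -0.739
outer loop
vertex 1.778 2.125 2.139
vertex 2.672 2.409 2.985
vertex 2.382 1.666 2.452
endloop
endfacet
facet normal 0.735 -0.561 0.381
outer loop
vertex 2.382 1.666 2.452
vertex 1.362 1.775 4.581
vertex 1.071 1.031 4.048
endloop
endfacet
facet normal 0.735 -0.560 0.381
outer loop
vertex 2.672 2.409 2.985
vertex 1.362 1.775 4.581
vertex 2.382 1.666 2.452
endloop
endfacet

endsolid


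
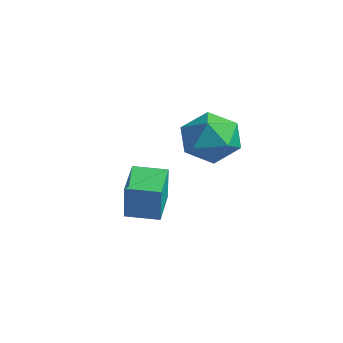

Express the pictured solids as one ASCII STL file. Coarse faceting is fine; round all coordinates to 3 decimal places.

solid 
facet normal -0.660 -0.748 0.066
outer loop
vertex 0.312 -4.458 -3.426
vertex -0.701 -3.529 -3.029
vertex -0.071 -4.249 -4.892
endloop
endfacet
facet normal 0.708 -0.649 -0.278
outer loop
vertex 0.721 -3.351 -4.971
vertex 0.312 -4.458 -3.426
vertex -0.071 -4.249 -4.892
endloop
endfacet
facet normal -0.660 -0.748 0.066
outer loop
vertex -0.071 -4.249 -4.892
vertex -0.701 -3.529 -3.029
vertex -1.084 -3.32 -4.495
endloop
endfacet
facet normal -0.250 0.137 -0.958
outer loop
vertex -1.084 -3.32 -4.495
vertex 0.721 -3.351 -4.971
vertex -0.071 -4.249 -4.892
endloop
endfacet
facet normal 0.250 -0.137 0.958
outer loop
vertex 0.312 -4.458 -3.426
vertex 0.091 -2.631 -3.108
vertex -0.701 -3.529 -3.029
endloop
endfacet
facet normal 0.708 -0.649 -0.278
outer loop
vertex 1.104 -3.56 -3.505
vertex 0.312 -4.458 -3.426
vertex 0.721 -3.351 -4.971
endloop
endfacet
facet normal 0.250 -0.137 0.958
outer loop
vertex 1.104 -3.56 -3.505
vertex 0.091 -2.631 -3.108
vertex 0.312 -4.458 -3.426
endloop
endfacet
facet normal -0.708 0.649 0.278
outer loop
vertex -0.701 -3.529 -3.029
vertex 0.091 -2.631 -3.108
vertex -1.084 -3.32 -4.495
endloop
endfacet
facet normal -0.250 0.137 -0.958
outer loop
vertex -0.292 -2.422 -4.574
vertex 0.721 -3.351 -4.971
vertex -1.084 -3.32 -4.495
endloop
endfacet
facet normal -0.708 0.649 0.278
outer loop
vertex -1.084 -3.32 -4.495
vertex 0.091 -2.631 -3.108
vertex -0.292 -2.422 -4.574
endloop
endfacet
facet normal 0.660 0.748 -0.066
outer loop
vertex -0.292 -2.422 -4.574
vertex 1.104 -3.56 -3.505
vertex 0.721 -3.351 -4.971
endloop
endfacet
facet normal 0.660 0.748 -0.066
outer loop
vertex 0.091 -2.631 -3.108
vertex 1.104 -3.56 -3.505
vertex -0.292 -2.422 -4.574
endloop
endfacet
facet normal -0.179 0.735 0.654
outer loop
vertex 2.529 -1.983 -0.457
vertex 2.463 -2.71 0.343
vertex 3.417 -2.26 0.098
endloop
endfacet
facet normal 0.229 0.966 0.116
outer loop
vertex 2.529 -1.983 -0.457
vertex 3.417 -2.26 0.098
vertex 3.466 -2.143 -0.978
endloop
endfacet
facet normal -0.128 0.860 -0.494
outer loop
vertex 2.529 -1.983 -0.457
vertex 3.466 -2.143 -0.978
vertex 2.542 -2.521 -1.397
endloop
endfacet
facet normal -0.756 0.563 -0.333
outer loop
vertex 2.529 -1.983 -0.457
vertex 2.542 -2.521 -1.397
vertex 1.922 -2.871 -0.581
endloop
endfacet
facet normal -0.788 0.486 0.377
outer loop
vertex 2.529 -1.983 -0.457
vertex 1.922 -2.871 -0.581
vertex 2.463 -2.71 0.343
endloop
endfacet
facet normal 0.819 0.565 0.099
outer loop
vertex 3.466 -2.143 -0.978
vertex 3.417 -2.26 0.098
vertex 3.978 -2.969 -0.499
endloop
endfacet
facet normal 0.158 0.191 0.969
outer loop
vertex 3.417 -2.26 0.098
vertex 2.463 -2.71 0.343
vertex 3.358 -3.319 0.317
endloop
endfacet
facet normal -0.827 -0.211 0.521
outer loop
vertex 2.463 -2.71 0.343
vertex 1.922 -2.871 -0.581
vertex 2.434 -3.697 -0.102
endloop
endfacet
facet normal -0.775 -0.086 -0.626
outer loop
vertex 1.922 -2.871 -0.581
vertex 2.542 -2.521 -1.397
vertex 2.483 -3.58 -1.178
endloop
endfacet
facet normal 0.242 0.393 -0.887
outer loop
vertex 2.542 -2.521 -1.397
vertex 3.466 -2.143 -0.978
vertex 3.437 -3.13 -1.423
endloop
endfacet
facet normal 0.756 -0.563 0.333
outer loop
vertex 3.371 -3.857 -0.623
vertex 3.978 -2.969 -0.499
vertex 3.358 -3.319 0.317
endloop
endfacet
facet normal 0.128 -0.860 0.494
outer loop
vertex 3.371 -3.857 -0.623
vertex 3.358 -3.319 0.317
vertex 2.434 -3.697 -0.102
endloop
endfacet
facet normal -0.229 -0.966 -0.116
outer loop
vertex 3.371 -3.857 -0.623
vertex 2.434 -3.697 -0.102
vertex 2.483 -3.58 -1.178
endloop
endfacet
facet normal 0.179 -0.735 -0.654
outer loop
vertex 3.371 -3.857 -0.623
vertex 2.483 -3.58 -1.178
vertex 3.437 -3.13 -1.423
endloop
endfacet
facet normal 0.788 -0.486 -0.377
outer loop
vertex 3.371 -3.857 -0.623
vertex 3.437 -3.13 -1.423
vertex 3.978 -2.969 -0.499
endloop
endfacet
facet normal 0.775 0.086 0.626
outer loop
vertex 3.358 -3.319 0.317
vertex 3.978 -2.969 -0.499
vertex 3.417 -2.26 0.098
endloop
endfacet
facet normal -0.242 -0.393 0.887
outer loop
vertex 2.434 -3.697 -0.102
vertex 3.358 -3.319 0.317
vertex 2.463 -2.71 0.343
endloop
endfacet
facet normal -0.819 -0.565 -0.099
outer loop
vertex 2.483 -3.58 -1.178
vertex 2.434 -3.697 -0.102
vertex 1.922 -2.871 -0.581
endloop
endfacet
facet normal -0.158 -0.191 -0.969
outer loop
vertex 3.437 -3.13 -1.423
vertex 2.483 -3.58 -1.178
vertex 2.542 -2.521 -1.397
endloop
endfacet
facet normal 0.827 0.211 -0.521
outer loop
vertex 3.978 -2.969 -0.499
vertex 3.437 -3.13 -1.423
vertex 3.466 -2.143 -0.978
endloop
endfacet

endsolid


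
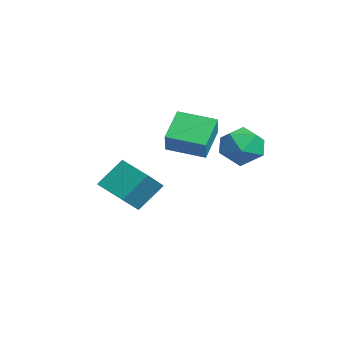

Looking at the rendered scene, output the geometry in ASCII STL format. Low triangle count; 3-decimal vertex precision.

solid 
facet normal -0.029 0.681 0.732
outer loop
vertex 3.141 1.553 4.139
vertex 2.723 0.706 4.911
vertex 3.924 0.884 4.793
endloop
endfacet
facet normal 0.489 0.831 0.265
outer loop
vertex 3.141 1.553 4.139
vertex 3.924 0.884 4.793
vertex 4.157 1.121 3.62
endloop
endfacet
facet normal 0.191 0.905 -0.380
outer loop
vertex 3.141 1.553 4.139
vertex 4.157 1.121 3.62
vertex 3.1 1.089 3.012
endloop
endfacet
facet normal -0.512 0.801 -0.311
outer loop
vertex 3.141 1.553 4.139
vertex 3.1 1.089 3.012
vertex 2.214 0.833 3.81
endloop
endfacet
facet normal -0.648 0.662 0.376
outer loop
vertex 3.141 1.553 4.139
vertex 2.214 0.833 3.81
vertex 2.723 0.706 4.911
endloop
endfacet
facet normal 0.932 0.272 0.240
outer loop
vertex 4.157 1.121 3.62
vertex 3.924 0.884 4.793
vertex 4.366 0.007 4.07
endloop
endfacet
facet normal 0.093 0.029 0.995
outer loop
vertex 3.924 0.884 4.793
vertex 2.723 0.706 4.911
vertex 3.48 -0.249 4.868
endloop
endfacet
facet normal -0.908 -0.001 0.420
outer loop
vertex 2.723 0.706 4.911
vertex 2.214 0.833 3.81
vertex 2.423 -0.281 4.26
endloop
endfacet
facet normal -0.687 0.224 -0.691
outer loop
vertex 2.214 0.833 3.81
vertex 3.1 1.089 3.012
vertex 2.656 -0.044 3.087
endloop
endfacet
facet normal 0.450 0.393 -0.802
outer loop
vertex 3.1 1.089 3.012
vertex 4.157 1.121 3.62
vertex 3.857 0.134 2.969
endloop
endfacet
facet normal 0.512 -0.801 0.311
outer loop
vertex 3.439 -0.713 3.741
vertex 4.366 0.007 4.07
vertex 3.48 -0.249 4.868
endloop
endfacet
facet normal -0.191 -0.905 0.380
outer loop
vertex 3.439 -0.713 3.741
vertex 3.48 -0.249 4.868
vertex 2.423 -0.281 4.26
endloop
endfacet
facet normal -0.489 -0.831 -0.265
outer loop
vertex 3.439 -0.713 3.741
vertex 2.423 -0.281 4.26
vertex 2.656 -0.044 3.087
endloop
endfacet
facet normal 0.029 -0.681 -0.732
outer loop
vertex 3.439 -0.713 3.741
vertex 2.656 -0.044 3.087
vertex 3.857 0.134 2.969
endloop
endfacet
facet normal 0.648 -0.662 -0.376
outer loop
vertex 3.439 -0.713 3.741
vertex 3.857 0.134 2.969
vertex 4.366 0.007 4.07
endloop
endfacet
facet normal 0.687 -0.224 0.691
outer loop
vertex 3.48 -0.249 4.868
vertex 4.366 0.007 4.07
vertex 3.924 0.884 4.793
endloop
endfacet
facet normal -0.450 -0.393 0.802
outer loop
vertex 2.423 -0.281 4.26
vertex 3.48 -0.249 4.868
vertex 2.723 0.706 4.911
endloop
endfacet
facet normal -0.932 -0.272 -0.240
outer loop
vertex 2.656 -0.044 3.087
vertex 2.423 -0.281 4.26
vertex 2.214 0.833 3.81
endloop
endfacet
facet normal -0.093 -0.029 -0.995
outer loop
vertex 3.857 0.134 2.969
vertex 2.656 -0.044 3.087
vertex 3.1 1.089 3.012
endloop
endfacet
facet normal 0.908 0.001 -0.420
outer loop
vertex 4.366 0.007 4.07
vertex 3.857 0.134 2.969
vertex 4.157 1.121 3.62
endloop
endfacet
facet normal -0.500 0.591 -0.633
outer loop
vertex -2.264 -2.662 0.822
vertex -0.723 -1.916 0.3
vertex -2.093 -3.947 -0.513
endloop
endfacet
facet normal -0.861 -0.417 0.291
outer loop
vertex -1.197 -5.004 0.62
vertex -2.264 -2.662 0.822
vertex -2.093 -3.947 -0.513
endloop
endfacet
facet normal -0.500 0.591 -0.633
outer loop
vertex -2.093 -3.947 -0.513
vertex -0.723 -1.916 0.3
vertex -0.552 -3.2 -1.034
endloop
endfacet
facet normal 0.092 -0.691 -0.717
outer loop
vertex -0.552 -3.2 -1.034
vertex -1.197 -5.004 0.62
vertex -2.093 -3.947 -0.513
endloop
endfacet
facet normal -0.092 0.691 0.717
outer loop
vertex -2.264 -2.662 0.822
vertex 0.173 -2.973 1.433
vertex -0.723 -1.916 0.3
endloop
endfacet
facet normal -0.861 -0.417 0.291
outer loop
vertex -1.368 -3.72 1.954
vertex -2.264 -2.662 0.822
vertex -1.197 -5.004 0.62
endloop
endfacet
facet normal -0.092 0.690 0.718
outer loop
vertex -1.368 -3.72 1.954
vertex 0.173 -2.973 1.433
vertex -2.264 -2.662 0.822
endloop
endfacet
facet normal 0.861 0.417 -0.291
outer loop
vertex -0.723 -1.916 0.3
vertex 0.173 -2.973 1.433
vertex -0.552 -3.2 -1.034
endloop
endfacet
facet normal 0.091 -0.691 -0.718
outer loop
vertex 0.344 -4.258 0.098
vertex -1.197 -5.004 0.62
vertex -0.552 -3.2 -1.034
endloop
endfacet
facet normal 0.861 0.417 -0.291
outer loop
vertex -0.552 -3.2 -1.034
vertex 0.173 -2.973 1.433
vertex 0.344 -4.258 0.098
endloop
endfacet
facet normal 0.500 -0.591 0.633
outer loop
vertex 0.344 -4.258 0.098
vertex -1.368 -3.72 1.954
vertex -1.197 -5.004 0.62
endloop
endfacet
facet normal 0.500 -0.591 0.633
outer loop
vertex 0.173 -2.973 1.433
vertex -1.368 -3.72 1.954
vertex 0.344 -4.258 0.098
endloop
endfacet
facet normal -0.541 -0.821 0.182
outer loop
vertex -1.314 -1.652 3.213
vertex -2.461 -0.64 4.373
vertex -2.185 -1.331 2.073
endloop
endfacet
facet normal 0.597 -0.527 -0.605
outer loop
vertex -1.099 0.32 1.707
vertex -1.314 -1.652 3.213
vertex -2.185 -1.331 2.073
endloop
endfacet
facet normal -0.540 -0.822 0.182
outer loop
vertex -2.185 -1.331 2.073
vertex -2.461 -0.64 4.373
vertex -3.332 -0.32 3.233
endloop
endfacet
facet normal -0.592 0.218 -0.776
outer loop
vertex -3.332 -0.32 3.233
vertex -1.099 0.32 1.707
vertex -2.185 -1.331 2.073
endloop
endfacet
facet normal 0.592 -0.218 0.776
outer loop
vertex -1.314 -1.652 3.213
vertex -1.375 1.011 4.007
vertex -2.461 -0.64 4.373
endloop
endfacet
facet normal 0.598 -0.527 -0.604
outer loop
vertex -0.228 -0.0 2.847
vertex -1.314 -1.652 3.213
vertex -1.099 0.32 1.707
endloop
endfacet
facet normal 0.593 -0.218 0.776
outer loop
vertex -0.228 -0.0 2.847
vertex -1.375 1.011 4.007
vertex -1.314 -1.652 3.213
endloop
endfacet
facet normal -0.597 0.527 0.604
outer loop
vertex -2.461 -0.64 4.373
vertex -1.375 1.011 4.007
vertex -3.332 -0.32 3.233
endloop
endfacet
facet normal -0.592 0.218 -0.776
outer loop
vertex -2.246 1.332 2.867
vertex -1.099 0.32 1.707
vertex -3.332 -0.32 3.233
endloop
endfacet
facet normal -0.597 0.527 0.605
outer loop
vertex -3.332 -0.32 3.233
vertex -1.375 1.011 4.007
vertex -2.246 1.332 2.867
endloop
endfacet
facet normal 0.540 0.821 -0.182
outer loop
vertex -2.246 1.332 2.867
vertex -0.228 -0.0 2.847
vertex -1.099 0.32 1.707
endloop
endfacet
facet normal 0.540 0.822 -0.182
outer loop
vertex -1.375 1.011 4.007
vertex -0.228 -0.0 2.847
vertex -2.246 1.332 2.867
endloop
endfacet

endsolid


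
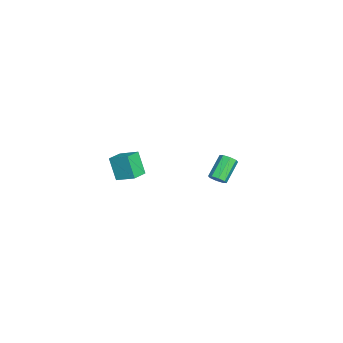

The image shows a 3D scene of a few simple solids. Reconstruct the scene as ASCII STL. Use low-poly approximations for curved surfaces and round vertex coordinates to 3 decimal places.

solid 
facet normal -0.847 0.486 -0.216
outer loop
vertex 2.822 -3.021 1.995
vertex 3.234 -2.093 2.468
vertex 3.341 -2.646 0.807
endloop
endfacet
facet normal -0.367 -0.829 -0.422
outer loop
vertex 4.146 -3.107 1.012
vertex 2.822 -3.021 1.995
vertex 3.341 -2.646 0.807
endloop
endfacet
facet normal -0.847 0.486 -0.216
outer loop
vertex 3.341 -2.646 0.807
vertex 3.234 -2.093 2.468
vertex 3.753 -1.718 1.279
endloop
endfacet
facet normal 0.383 0.278 -0.881
outer loop
vertex 3.753 -1.718 1.279
vertex 4.146 -3.107 1.012
vertex 3.341 -2.646 0.807
endloop
endfacet
facet normal -0.384 -0.278 0.880
outer loop
vertex 2.822 -3.021 1.995
vertex 4.039 -2.554 2.673
vertex 3.234 -2.093 2.468
endloop
endfacet
facet normal -0.367 -0.829 -0.422
outer loop
vertex 3.627 -3.482 2.201
vertex 2.822 -3.021 1.995
vertex 4.146 -3.107 1.012
endloop
endfacet
facet normal -0.384 -0.277 0.881
outer loop
vertex 3.627 -3.482 2.201
vertex 4.039 -2.554 2.673
vertex 2.822 -3.021 1.995
endloop
endfacet
facet normal 0.367 0.829 0.422
outer loop
vertex 3.234 -2.093 2.468
vertex 4.039 -2.554 2.673
vertex 3.753 -1.718 1.279
endloop
endfacet
facet normal 0.384 0.278 -0.880
outer loop
vertex 4.558 -2.179 1.485
vertex 4.146 -3.107 1.012
vertex 3.753 -1.718 1.279
endloop
endfacet
facet normal 0.367 0.829 0.422
outer loop
vertex 3.753 -1.718 1.279
vertex 4.039 -2.554 2.673
vertex 4.558 -2.179 1.485
endloop
endfacet
facet normal 0.847 -0.486 0.216
outer loop
vertex 4.558 -2.179 1.485
vertex 3.627 -3.482 2.201
vertex 4.146 -3.107 1.012
endloop
endfacet
facet normal 0.847 -0.486 0.216
outer loop
vertex 4.039 -2.554 2.673
vertex 3.627 -3.482 2.201
vertex 4.558 -2.179 1.485
endloop
endfacet
facet normal 0.689 -0.372 -0.621
outer loop
vertex -2.133 1.692 -3.393
vertex -2.506 1.617 -3.762
vertex -2.178 2.014 -3.636
endloop
endfacet
facet normal 0.716 0.482 0.506
outer loop
vertex -2.133 1.692 -3.393
vertex -2.178 2.014 -3.636
vertex -3.181 2.258 -2.449
endloop
endfacet
facet normal 0.716 0.482 0.506
outer loop
vertex -3.181 2.258 -2.449
vertex -2.178 2.014 -3.636
vertex -3.226 2.58 -2.692
endloop
endfacet
facet normal -0.689 0.372 0.621
outer loop
vertex -3.181 2.258 -2.449
vertex -3.226 2.58 -2.692
vertex -3.554 2.183 -2.818
endloop
endfacet
facet normal 0.690 -0.373 -0.620
outer loop
vertex -2.178 2.014 -3.636
vertex -2.506 1.617 -3.762
vertex -2.415 2.103 -3.953
endloop
endfacet
facet normal 0.427 0.902 -0.066
outer loop
vertex -2.178 2.014 -3.636
vertex -2.415 2.103 -3.953
vertex -3.226 2.58 -2.692
endloop
endfacet
facet normal 0.427 0.902 -0.066
outer loop
vertex -3.226 2.58 -2.692
vertex -2.415 2.103 -3.953
vertex -3.463 2.669 -3.009
endloop
endfacet
facet normal -0.690 0.373 0.620
outer loop
vertex -3.226 2.58 -2.692
vertex -3.463 2.669 -3.009
vertex -3.554 2.183 -2.818
endloop
endfacet
facet normal 0.688 -0.373 -0.622
outer loop
vertex -2.415 2.103 -3.953
vertex -2.506 1.617 -3.762
vertex -2.706 1.908 -4.158
endloop
endfacet
facet normal -0.110 0.794 -0.598
outer loop
vertex -2.415 2.103 -3.953
vertex -2.706 1.908 -4.158
vertex -3.463 2.669 -3.009
endloop
endfacet
facet normal -0.112 0.793 -0.599
outer loop
vertex -3.463 2.669 -3.009
vertex -2.706 1.908 -4.158
vertex -3.754 2.473 -3.214
endloop
endfacet
facet normal -0.689 0.373 0.621
outer loop
vertex -3.463 2.669 -3.009
vertex -3.754 2.473 -3.214
vertex -3.554 2.183 -2.818
endloop
endfacet
facet normal 0.690 -0.372 -0.621
outer loop
vertex -2.706 1.908 -4.158
vertex -2.506 1.617 -3.762
vertex -2.879 1.542 -4.131
endloop
endfacet
facet normal -0.585 0.219 -0.781
outer loop
vertex -2.706 1.908 -4.158
vertex -2.879 1.542 -4.131
vertex -3.754 2.473 -3.214
endloop
endfacet
facet normal -0.585 0.219 -0.781
outer loop
vertex -3.754 2.473 -3.214
vertex -2.879 1.542 -4.131
vertex -3.927 2.108 -3.187
endloop
endfacet
facet normal -0.689 0.373 0.621
outer loop
vertex -3.754 2.473 -3.214
vertex -3.927 2.108 -3.187
vertex -3.554 2.183 -2.818
endloop
endfacet
facet normal 0.689 -0.372 -0.621
outer loop
vertex -2.879 1.542 -4.131
vertex -2.506 1.617 -3.762
vertex -2.834 1.22 -3.888
endloop
endfacet
facet normal -0.716 -0.482 -0.506
outer loop
vertex -2.879 1.542 -4.131
vertex -2.834 1.22 -3.888
vertex -3.927 2.108 -3.187
endloop
endfacet
facet normal -0.716 -0.482 -0.506
outer loop
vertex -3.927 2.108 -3.187
vertex -2.834 1.22 -3.888
vertex -3.882 1.786 -2.944
endloop
endfacet
facet normal -0.689 0.372 0.621
outer loop
vertex -3.927 2.108 -3.187
vertex -3.882 1.786 -2.944
vertex -3.554 2.183 -2.818
endloop
endfacet
facet normal 0.690 -0.373 -0.620
outer loop
vertex -2.834 1.22 -3.888
vertex -2.506 1.617 -3.762
vertex -2.597 1.131 -3.571
endloop
endfacet
facet normal -0.427 -0.902 0.066
outer loop
vertex -2.834 1.22 -3.888
vertex -2.597 1.131 -3.571
vertex -3.882 1.786 -2.944
endloop
endfacet
facet normal -0.427 -0.902 0.066
outer loop
vertex -3.882 1.786 -2.944
vertex -2.597 1.131 -3.571
vertex -3.645 1.697 -2.627
endloop
endfacet
facet normal -0.690 0.373 0.620
outer loop
vertex -3.882 1.786 -2.944
vertex -3.645 1.697 -2.627
vertex -3.554 2.183 -2.818
endloop
endfacet
facet normal 0.689 -0.373 -0.621
outer loop
vertex -2.597 1.131 -3.571
vertex -2.506 1.617 -3.762
vertex -2.306 1.327 -3.366
endloop
endfacet
facet normal 0.112 -0.793 0.599
outer loop
vertex -2.597 1.131 -3.571
vertex -2.306 1.327 -3.366
vertex -3.645 1.697 -2.627
endloop
endfacet
facet normal 0.111 -0.794 0.598
outer loop
vertex -3.645 1.697 -2.627
vertex -2.306 1.327 -3.366
vertex -3.354 1.892 -2.422
endloop
endfacet
facet normal -0.688 0.373 0.622
outer loop
vertex -3.645 1.697 -2.627
vertex -3.354 1.892 -2.422
vertex -3.554 2.183 -2.818
endloop
endfacet
facet normal 0.689 -0.373 -0.621
outer loop
vertex -2.306 1.327 -3.366
vertex -2.506 1.617 -3.762
vertex -2.133 1.692 -3.393
endloop
endfacet
facet normal 0.585 -0.220 0.781
outer loop
vertex -2.306 1.327 -3.366
vertex -2.133 1.692 -3.393
vertex -3.354 1.892 -2.422
endloop
endfacet
facet normal 0.585 -0.219 0.781
outer loop
vertex -3.354 1.892 -2.422
vertex -2.133 1.692 -3.393
vertex -3.181 2.258 -2.449
endloop
endfacet
facet normal -0.690 0.372 0.621
outer loop
vertex -3.354 1.892 -2.422
vertex -3.181 2.258 -2.449
vertex -3.554 2.183 -2.818
endloop
endfacet

endsolid


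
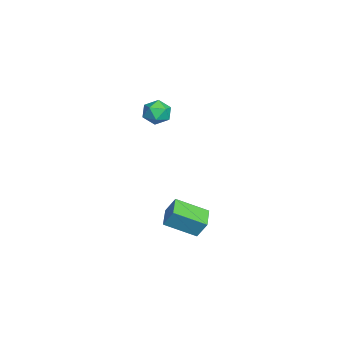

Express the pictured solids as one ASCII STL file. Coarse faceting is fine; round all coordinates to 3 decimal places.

solid 
facet normal -0.983 0.102 0.155
outer loop
vertex 2.521 0.214 -2.285
vertex 2.561 2.061 -3.241
vertex 2.294 -0.338 -3.36
endloop
endfacet
facet normal -0.019 -0.888 0.460
outer loop
vertex 3.679 -0.481 -3.579
vertex 2.521 0.214 -2.285
vertex 2.294 -0.338 -3.36
endloop
endfacet
facet normal -0.983 0.102 0.155
outer loop
vertex 2.294 -0.338 -3.36
vertex 2.561 2.061 -3.241
vertex 2.334 1.509 -4.316
endloop
endfacet
facet normal -0.185 -0.449 -0.874
outer loop
vertex 2.334 1.509 -4.316
vertex 3.679 -0.481 -3.579
vertex 2.294 -0.338 -3.36
endloop
endfacet
facet normal 0.185 0.449 0.874
outer loop
vertex 2.521 0.214 -2.285
vertex 3.946 1.918 -3.46
vertex 2.561 2.061 -3.241
endloop
endfacet
facet normal -0.019 -0.888 0.460
outer loop
vertex 3.906 0.071 -2.504
vertex 2.521 0.214 -2.285
vertex 3.679 -0.481 -3.579
endloop
endfacet
facet normal 0.185 0.449 0.874
outer loop
vertex 3.906 0.071 -2.504
vertex 3.946 1.918 -3.46
vertex 2.521 0.214 -2.285
endloop
endfacet
facet normal 0.019 0.888 -0.460
outer loop
vertex 2.561 2.061 -3.241
vertex 3.946 1.918 -3.46
vertex 2.334 1.509 -4.316
endloop
endfacet
facet normal -0.185 -0.449 -0.874
outer loop
vertex 3.719 1.366 -4.535
vertex 3.679 -0.481 -3.579
vertex 2.334 1.509 -4.316
endloop
endfacet
facet normal 0.019 0.888 -0.460
outer loop
vertex 2.334 1.509 -4.316
vertex 3.946 1.918 -3.46
vertex 3.719 1.366 -4.535
endloop
endfacet
facet normal 0.983 -0.102 -0.155
outer loop
vertex 3.719 1.366 -4.535
vertex 3.906 0.071 -2.504
vertex 3.679 -0.481 -3.579
endloop
endfacet
facet normal 0.983 -0.102 -0.155
outer loop
vertex 3.946 1.918 -3.46
vertex 3.906 0.071 -2.504
vertex 3.719 1.366 -4.535
endloop
endfacet
facet normal -0.792 0.590 -0.159
outer loop
vertex 0.685 -0.385 3.189
vertex 0.277 -0.738 3.914
vertex 0.803 -0.008 4.002
endloop
endfacet
facet normal -0.192 0.901 -0.390
outer loop
vertex 0.685 -0.385 3.189
vertex 0.803 -0.008 4.002
vertex 1.506 -0.101 3.44
endloop
endfacet
facet normal 0.105 0.471 -0.876
outer loop
vertex 0.685 -0.385 3.189
vertex 1.506 -0.101 3.44
vertex 1.414 -0.888 3.006
endloop
endfacet
facet normal -0.310 -0.106 -0.945
outer loop
vertex 0.685 -0.385 3.189
vertex 1.414 -0.888 3.006
vertex 0.655 -1.282 3.299
endloop
endfacet
facet normal -0.864 -0.033 -0.502
outer loop
vertex 0.685 -0.385 3.189
vertex 0.655 -1.282 3.299
vertex 0.277 -0.738 3.914
endloop
endfacet
facet normal 0.256 0.953 0.163
outer loop
vertex 1.506 -0.101 3.44
vertex 0.803 -0.008 4.002
vertex 1.605 -0.278 4.321
endloop
endfacet
facet normal -0.714 0.449 0.538
outer loop
vertex 0.803 -0.008 4.002
vertex 0.277 -0.738 3.914
vertex 0.846 -0.672 4.614
endloop
endfacet
facet normal -0.831 -0.556 -0.018
outer loop
vertex 0.277 -0.738 3.914
vertex 0.655 -1.282 3.299
vertex 0.754 -1.459 4.18
endloop
endfacet
facet normal 0.066 -0.674 -0.736
outer loop
vertex 0.655 -1.282 3.299
vertex 1.414 -0.888 3.006
vertex 1.457 -1.552 3.618
endloop
endfacet
facet normal 0.738 0.258 -0.624
outer loop
vertex 1.414 -0.888 3.006
vertex 1.506 -0.101 3.44
vertex 1.983 -0.822 3.706
endloop
endfacet
facet normal 0.310 0.106 0.945
outer loop
vertex 1.575 -1.175 4.431
vertex 1.605 -0.278 4.321
vertex 0.846 -0.672 4.614
endloop
endfacet
facet normal -0.105 -0.471 0.876
outer loop
vertex 1.575 -1.175 4.431
vertex 0.846 -0.672 4.614
vertex 0.754 -1.459 4.18
endloop
endfacet
facet normal 0.192 -0.901 0.390
outer loop
vertex 1.575 -1.175 4.431
vertex 0.754 -1.459 4.18
vertex 1.457 -1.552 3.618
endloop
endfacet
facet normal 0.792 -0.590 0.159
outer loop
vertex 1.575 -1.175 4.431
vertex 1.457 -1.552 3.618
vertex 1.983 -0.822 3.706
endloop
endfacet
facet normal 0.864 0.033 0.502
outer loop
vertex 1.575 -1.175 4.431
vertex 1.983 -0.822 3.706
vertex 1.605 -0.278 4.321
endloop
endfacet
facet normal -0.066 0.674 0.736
outer loop
vertex 0.846 -0.672 4.614
vertex 1.605 -0.278 4.321
vertex 0.803 -0.008 4.002
endloop
endfacet
facet normal -0.738 -0.258 0.624
outer loop
vertex 0.754 -1.459 4.18
vertex 0.846 -0.672 4.614
vertex 0.277 -0.738 3.914
endloop
endfacet
facet normal -0.256 -0.953 -0.163
outer loop
vertex 1.457 -1.552 3.618
vertex 0.754 -1.459 4.18
vertex 0.655 -1.282 3.299
endloop
endfacet
facet normal 0.714 -0.449 -0.538
outer loop
vertex 1.983 -0.822 3.706
vertex 1.457 -1.552 3.618
vertex 1.414 -0.888 3.006
endloop
endfacet
facet normal 0.831 0.556 0.018
outer loop
vertex 1.605 -0.278 4.321
vertex 1.983 -0.822 3.706
vertex 1.506 -0.101 3.44
endloop
endfacet

endsolid
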